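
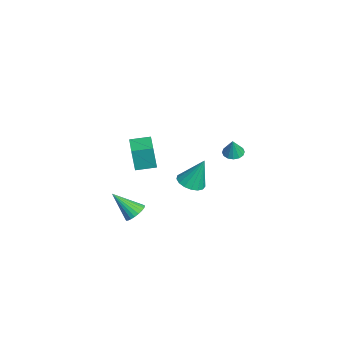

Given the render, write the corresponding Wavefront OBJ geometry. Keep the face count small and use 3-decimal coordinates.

v -4.74 -2.178 -4.273
v -4.794 -2.388 -2.627
v -4.735 -0.879 -4.107
v -4.789 -1.088 -2.461
v -3.051 -2.192 -4.219
v -3.105 -2.401 -2.573
v -3.046 -0.892 -4.053
v -3.1 -1.102 -2.407
v 4.179 -2.782 -2.826
v 4.516 -3.316 -3.191
v 3.661 -4.018 -1.494
v 4.726 -3.223 -3.023
v 4.853 -3.062 -2.825
v 4.877 -2.859 -2.626
v 4.795 -2.644 -2.459
v 4.619 -2.45 -2.347
v 4.376 -2.306 -2.308
v 4.103 -2.235 -2.348
v 3.842 -2.247 -2.461
v 3.632 -2.34 -2.629
v 3.505 -2.501 -2.827
v 3.481 -2.704 -3.025
v 3.563 -2.919 -3.193
v 3.739 -3.113 -3.305
v 3.982 -3.257 -3.344
v 4.255 -3.328 -3.304
v 0.65 0.723 -2.908
v 1.544 0.627 -2.955
v 0.83 1.477 -1.032
v 1.475 1.024 -3.108
v 1.217 1.352 -3.215
v 0.829 1.536 -3.251
v 0.4 1.534 -3.21
v 0.029 1.346 -3.099
v -0.2 1.015 -2.944
v -0.234 0.618 -2.781
v -0.066 0.245 -2.648
v 0.267 -0.019 -2.574
v 0.687 -0.112 -2.576
v 1.099 -0.014 -2.655
v 1.409 0.253 -2.792
v 0.14 3.234 -0.878
v 0.629 2.853 -1.071
v 0.52 3.126 0.298
v 0.753 3.165 -1.082
v 0.712 3.496 -1.039
v 0.518 3.757 -0.952
v 0.223 3.878 -0.845
v -0.095 3.826 -0.747
v -0.35 3.615 -0.684
v -0.473 3.303 -0.673
v -0.433 2.972 -0.717
v -0.238 2.711 -0.803
v 0.057 2.59 -0.91
v 0.375 2.642 -1.008
f 2 4 1
f 5 2 1
f 1 4 3
f 3 5 1
f 2 8 4
f 6 2 5
f 6 8 2
f 4 8 3
f 7 5 3
f 3 8 7
f 7 6 5
f 8 6 7
f 10 9 12
f 10 12 11
f 12 9 13
f 12 13 11
f 13 9 14
f 13 14 11
f 14 9 15
f 14 15 11
f 15 9 16
f 15 16 11
f 16 9 17
f 16 17 11
f 17 9 18
f 17 18 11
f 18 9 19
f 18 19 11
f 19 9 20
f 19 20 11
f 20 9 21
f 20 21 11
f 21 9 22
f 21 22 11
f 22 9 23
f 22 23 11
f 23 9 24
f 23 24 11
f 24 9 25
f 24 25 11
f 25 9 26
f 25 26 11
f 26 9 10
f 26 10 11
f 28 27 30
f 28 30 29
f 30 27 31
f 30 31 29
f 31 27 32
f 31 32 29
f 32 27 33
f 32 33 29
f 33 27 34
f 33 34 29
f 34 27 35
f 34 35 29
f 35 27 36
f 35 36 29
f 36 27 37
f 36 37 29
f 37 27 38
f 37 38 29
f 38 27 39
f 38 39 29
f 39 27 40
f 39 40 29
f 40 27 41
f 40 41 29
f 41 27 28
f 41 28 29
f 43 42 45
f 43 45 44
f 45 42 46
f 45 46 44
f 46 42 47
f 46 47 44
f 47 42 48
f 47 48 44
f 48 42 49
f 48 49 44
f 49 42 50
f 49 50 44
f 50 42 51
f 50 51 44
f 51 42 52
f 51 52 44
f 52 42 53
f 52 53 44
f 53 42 54
f 53 54 44
f 54 42 55
f 54 55 44
f 55 42 43
f 55 43 44



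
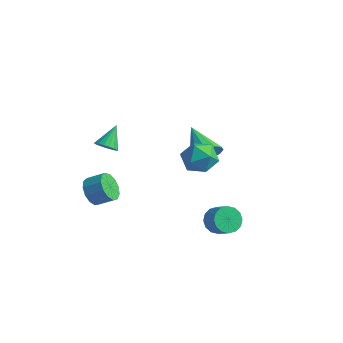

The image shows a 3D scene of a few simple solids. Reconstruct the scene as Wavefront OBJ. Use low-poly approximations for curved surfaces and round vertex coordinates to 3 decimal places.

v -3.524 -2.482 -1.169
v -2.944 -2.921 -1.682
v -2.117 -2.457 -1.145
v -2.696 -2.018 -0.631
v -3.037 -2.486 -1.914
v -2.21 -2.022 -1.377
v -3.285 -2.05 -1.909
v -2.458 -1.586 -1.372
v -3.608 -1.751 -1.669
v -2.781 -1.287 -1.132
v -3.905 -1.684 -1.27
v -3.078 -1.22 -0.733
v -4.08 -1.871 -0.839
v -3.253 -1.407 -0.302
v -4.079 -2.251 -0.513
v -3.252 -1.787 0.025
v -3.901 -2.705 -0.394
v -3.074 -2.241 0.143
v -3.604 -3.088 -0.522
v -2.777 -2.624 0.015
v -3.281 -3.279 -0.855
v -2.454 -2.815 -0.317
v -3.035 -3.216 -1.287
v -2.208 -2.752 -0.75
v 3.035 -0.424 -1.348
v 3.513 -0.405 -2.001
v 4.363 -0.617 -1.386
v 3.885 -0.636 -0.732
v 3.509 -0.01 -1.859
v 4.358 -0.223 -1.244
v 3.377 0.273 -1.579
v 4.226 0.061 -0.964
v 3.154 0.37 -1.238
v 4.003 0.158 -0.623
v 2.899 0.254 -0.925
v 3.748 0.042 -0.31
v 2.681 -0.044 -0.726
v 3.53 -0.256 -0.111
v 2.557 -0.443 -0.694
v 3.407 -0.655 -0.079
v 2.562 -0.837 -0.836
v 3.411 -1.05 -0.221
v 2.694 -1.121 -1.116
v 3.543 -1.333 -0.501
v 2.917 -1.218 -1.457
v 3.766 -1.43 -0.842
v 3.172 -1.102 -1.77
v 4.021 -1.314 -1.155
v 3.39 -0.804 -1.969
v 4.239 -1.016 -1.354
v 2.608 -0.377 4.125
v 3.152 -0.492 3.257
v 1.608 -1.628 3.663
v 2.152 -1.743 2.795
v 2.572 -1.99 3.703
v 3.19 -1.217 3.989
v 1.57 -0.903 2.931
v 2.188 -0.13 3.217
v 2.51 -0.817 2.52
v 3.13 -1.488 2.996
v 1.63 -0.632 3.924
v 2.25 -1.303 4.4
v -2.565 -2.409 2.7
v -1.961 -2.489 2.896
v -2.755 -1.391 3.7
v -1.937 -2.288 2.696
v -2.037 -2.111 2.496
v -2.242 -1.993 2.337
v -2.51 -1.957 2.25
v -2.79 -2.011 2.252
v -3.025 -2.144 2.343
v -3.169 -2.329 2.504
v -3.194 -2.53 2.704
v -3.094 -2.707 2.904
v -2.889 -2.826 3.062
v -2.62 -2.861 3.15
v -2.341 -2.807 3.148
v -2.106 -2.675 3.057
v 0.297 2.047 0.987
v 0.573 1.615 1.786
v -1.337 2.793 1.953
v 0.798 2.101 1.792
v 0.864 2.569 1.542
v 0.75 2.872 1.115
v 0.492 2.912 0.648
v 0.172 2.678 0.288
v -0.108 2.244 0.15
v -0.26 1.746 0.278
v -0.235 1.345 0.63
v -0.041 1.166 1.096
v 0.26 1.266 1.527
f 2 1 5
f 2 5 3
f 3 5 6
f 3 6 4
f 5 1 7
f 5 7 6
f 6 7 8
f 6 8 4
f 7 1 9
f 7 9 8
f 8 9 10
f 8 10 4
f 9 1 11
f 9 11 10
f 10 11 12
f 10 12 4
f 11 1 13
f 11 13 12
f 12 13 14
f 12 14 4
f 13 1 15
f 13 15 14
f 14 15 16
f 14 16 4
f 15 1 17
f 15 17 16
f 16 17 18
f 16 18 4
f 17 1 19
f 17 19 18
f 18 19 20
f 18 20 4
f 19 1 21
f 19 21 20
f 20 21 22
f 20 22 4
f 21 1 23
f 21 23 22
f 22 23 24
f 22 24 4
f 23 1 2
f 23 2 24
f 24 2 3
f 24 3 4
f 26 25 29
f 26 29 27
f 27 29 30
f 27 30 28
f 29 25 31
f 29 31 30
f 30 31 32
f 30 32 28
f 31 25 33
f 31 33 32
f 32 33 34
f 32 34 28
f 33 25 35
f 33 35 34
f 34 35 36
f 34 36 28
f 35 25 37
f 35 37 36
f 36 37 38
f 36 38 28
f 37 25 39
f 37 39 38
f 38 39 40
f 38 40 28
f 39 25 41
f 39 41 40
f 40 41 42
f 40 42 28
f 41 25 43
f 41 43 42
f 42 43 44
f 42 44 28
f 43 25 45
f 43 45 44
f 44 45 46
f 44 46 28
f 45 25 47
f 45 47 46
f 46 47 48
f 46 48 28
f 47 25 49
f 47 49 48
f 48 49 50
f 48 50 28
f 49 25 26
f 49 26 50
f 50 26 27
f 50 27 28
f 51 62 56
f 51 56 52
f 51 52 58
f 51 58 61
f 51 61 62
f 52 56 60
f 56 62 55
f 62 61 53
f 61 58 57
f 58 52 59
f 54 60 55
f 54 55 53
f 54 53 57
f 54 57 59
f 54 59 60
f 55 60 56
f 53 55 62
f 57 53 61
f 59 57 58
f 60 59 52
f 64 63 66
f 64 66 65
f 66 63 67
f 66 67 65
f 67 63 68
f 67 68 65
f 68 63 69
f 68 69 65
f 69 63 70
f 69 70 65
f 70 63 71
f 70 71 65
f 71 63 72
f 71 72 65
f 72 63 73
f 72 73 65
f 73 63 74
f 73 74 65
f 74 63 75
f 74 75 65
f 75 63 76
f 75 76 65
f 76 63 77
f 76 77 65
f 77 63 78
f 77 78 65
f 78 63 64
f 78 64 65
f 80 79 82
f 80 82 81
f 82 79 83
f 82 83 81
f 83 79 84
f 83 84 81
f 84 79 85
f 84 85 81
f 85 79 86
f 85 86 81
f 86 79 87
f 86 87 81
f 87 79 88
f 87 88 81
f 88 79 89
f 88 89 81
f 89 79 90
f 89 90 81
f 90 79 91
f 90 91 81
f 91 79 80
f 91 80 81



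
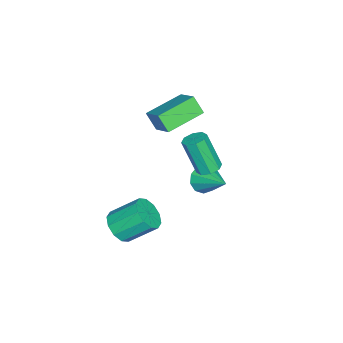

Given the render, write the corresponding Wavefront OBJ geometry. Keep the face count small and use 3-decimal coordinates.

v -1.23 -1.484 -3.263
v -0.712 -1.374 -4.016
v -0.25 -0.036 -2.377
v -1.166 -1.036 -4.065
v -1.645 -0.869 -3.808
v -1.966 -0.937 -3.343
v -2.005 -1.214 -2.848
v -1.748 -1.594 -2.511
v -1.294 -1.931 -2.462
v -0.815 -2.098 -2.719
v -0.494 -2.03 -3.184
v -0.455 -1.754 -3.679
v 3.735 -4.341 -3.626
v 4.16 -3.697 -4.247
v 3.75 -2.276 -3.055
v 3.325 -2.919 -2.434
v 3.568 -3.742 -4.397
v 3.159 -2.321 -3.205
v 3.041 -4.016 -4.252
v 2.631 -2.594 -3.06
v 2.778 -4.413 -3.869
v 2.368 -2.992 -2.676
v 2.881 -4.783 -3.392
v 2.471 -3.362 -2.2
v 3.31 -4.984 -3.005
v 2.9 -3.563 -1.813
v 3.901 -4.939 -2.855
v 3.492 -3.518 -1.663
v 4.429 -4.666 -3
v 4.019 -3.244 -1.808
v 4.692 -4.268 -3.384
v 4.282 -2.847 -2.191
v 4.589 -3.898 -3.86
v 4.179 -2.477 -2.668
v -1.182 -2.235 2.166
v -1.386 -2.845 3.095
v -0.263 -1.263 3.006
v -0.467 -1.872 3.936
v 0.547 -3.488 1.724
v 0.343 -4.097 2.654
v 1.466 -2.515 2.565
v 1.262 -3.125 3.494
v 2.952 0.075 1.769
v 3.266 -0.467 1.562
v 3.102 -1.298 3.483
v 2.788 -0.755 3.691
v 3.583 -0.116 1.74
v 3.419 -0.947 3.662
v 3.53 0.346 1.936
v 3.366 -0.484 3.857
v 3.139 0.65 2.034
v 2.975 -0.18 3.955
v 2.638 0.618 1.977
v 2.474 -0.213 3.898
v 2.321 0.267 1.798
v 2.157 -0.564 3.72
v 2.374 -0.196 1.603
v 2.21 -1.026 3.524
v 2.765 -0.5 1.505
v 2.601 -1.33 3.426
f 2 1 4
f 2 4 3
f 4 1 5
f 4 5 3
f 5 1 6
f 5 6 3
f 6 1 7
f 6 7 3
f 7 1 8
f 7 8 3
f 8 1 9
f 8 9 3
f 9 1 10
f 9 10 3
f 10 1 11
f 10 11 3
f 11 1 12
f 11 12 3
f 12 1 2
f 12 2 3
f 14 13 17
f 14 17 15
f 15 17 18
f 15 18 16
f 17 13 19
f 17 19 18
f 18 19 20
f 18 20 16
f 19 13 21
f 19 21 20
f 20 21 22
f 20 22 16
f 21 13 23
f 21 23 22
f 22 23 24
f 22 24 16
f 23 13 25
f 23 25 24
f 24 25 26
f 24 26 16
f 25 13 27
f 25 27 26
f 26 27 28
f 26 28 16
f 27 13 29
f 27 29 28
f 28 29 30
f 28 30 16
f 29 13 31
f 29 31 30
f 30 31 32
f 30 32 16
f 31 13 33
f 31 33 32
f 32 33 34
f 32 34 16
f 33 13 14
f 33 14 34
f 34 14 15
f 34 15 16
f 36 38 35
f 39 36 35
f 35 38 37
f 37 39 35
f 36 42 38
f 40 36 39
f 40 42 36
f 38 42 37
f 41 39 37
f 37 42 41
f 41 40 39
f 42 40 41
f 44 43 47
f 44 47 45
f 45 47 48
f 45 48 46
f 47 43 49
f 47 49 48
f 48 49 50
f 48 50 46
f 49 43 51
f 49 51 50
f 50 51 52
f 50 52 46
f 51 43 53
f 51 53 52
f 52 53 54
f 52 54 46
f 53 43 55
f 53 55 54
f 54 55 56
f 54 56 46
f 55 43 57
f 55 57 56
f 56 57 58
f 56 58 46
f 57 43 59
f 57 59 58
f 58 59 60
f 58 60 46
f 59 43 44
f 59 44 60
f 60 44 45
f 60 45 46



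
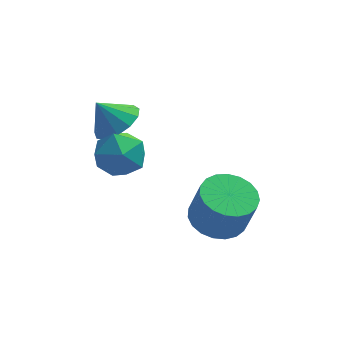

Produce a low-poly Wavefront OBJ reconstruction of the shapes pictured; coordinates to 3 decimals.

v 0.829 -0.375 0.359
v 1.448 -1.085 0.053
v 1.829 -1.375 1.496
v 1.211 -0.665 1.801
v 1.692 -0.754 0.055
v 2.073 -1.043 1.498
v 1.787 -0.357 0.109
v 2.168 -0.646 1.552
v 1.717 0.037 0.207
v 2.098 -0.253 1.65
v 1.493 0.359 0.331
v 1.874 0.07 1.773
v 1.154 0.554 0.459
v 1.535 0.265 1.902
v 0.759 0.589 0.571
v 1.14 0.3 2.013
v 0.377 0.457 0.645
v 0.758 0.168 2.088
v 0.072 0.181 0.67
v 0.453 -0.108 2.113
v -0.101 -0.191 0.641
v 0.28 -0.481 2.084
v -0.114 -0.595 0.564
v 0.267 -0.885 2.006
v 0.037 -0.961 0.45
v 0.418 -1.251 1.893
v 0.324 -1.226 0.321
v 0.706 -1.515 1.764
v 0.699 -1.344 0.199
v 1.08 -1.633 1.642
v 1.097 -1.294 0.104
v 1.478 -1.583 1.547
v -3.067 0.412 2.174
v -2.475 1.216 2.187
v -2.185 -0.256 3.353
v -1.593 0.548 3.366
v -2.536 0.617 3.687
v -3.081 1.03 2.959
v -1.579 -0.07 2.581
v -2.124 0.343 1.853
v -1.555 0.918 2.439
v -2.147 1.343 3.122
v -2.513 -0.383 2.418
v -3.105 0.042 3.101
v -2.475 1.518 3.503
v -1.771 1.262 4.02
v -3.145 1.562 4.437
v -1.76 1.775 4.004
v -1.976 2.206 3.828
v -2.35 2.418 3.55
v -2.765 2.345 3.256
v -3.087 2.009 3.041
v -3.215 1.517 2.973
v -3.108 1.026 3.073
v -2.801 0.69 3.309
v -2.39 0.618 3.607
v -2.006 0.831 3.872
f 2 1 5
f 2 5 3
f 3 5 6
f 3 6 4
f 5 1 7
f 5 7 6
f 6 7 8
f 6 8 4
f 7 1 9
f 7 9 8
f 8 9 10
f 8 10 4
f 9 1 11
f 9 11 10
f 10 11 12
f 10 12 4
f 11 1 13
f 11 13 12
f 12 13 14
f 12 14 4
f 13 1 15
f 13 15 14
f 14 15 16
f 14 16 4
f 15 1 17
f 15 17 16
f 16 17 18
f 16 18 4
f 17 1 19
f 17 19 18
f 18 19 20
f 18 20 4
f 19 1 21
f 19 21 20
f 20 21 22
f 20 22 4
f 21 1 23
f 21 23 22
f 22 23 24
f 22 24 4
f 23 1 25
f 23 25 24
f 24 25 26
f 24 26 4
f 25 1 27
f 25 27 26
f 26 27 28
f 26 28 4
f 27 1 29
f 27 29 28
f 28 29 30
f 28 30 4
f 29 1 31
f 29 31 30
f 30 31 32
f 30 32 4
f 31 1 2
f 31 2 32
f 32 2 3
f 32 3 4
f 33 44 38
f 33 38 34
f 33 34 40
f 33 40 43
f 33 43 44
f 34 38 42
f 38 44 37
f 44 43 35
f 43 40 39
f 40 34 41
f 36 42 37
f 36 37 35
f 36 35 39
f 36 39 41
f 36 41 42
f 37 42 38
f 35 37 44
f 39 35 43
f 41 39 40
f 42 41 34
f 46 45 48
f 46 48 47
f 48 45 49
f 48 49 47
f 49 45 50
f 49 50 47
f 50 45 51
f 50 51 47
f 51 45 52
f 51 52 47
f 52 45 53
f 52 53 47
f 53 45 54
f 53 54 47
f 54 45 55
f 54 55 47
f 55 45 56
f 55 56 47
f 56 45 57
f 56 57 47
f 57 45 46
f 57 46 47



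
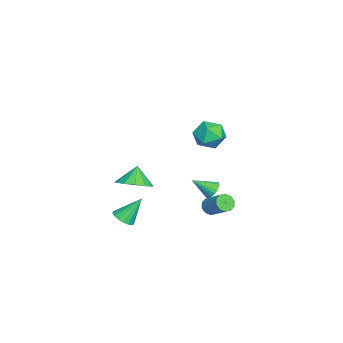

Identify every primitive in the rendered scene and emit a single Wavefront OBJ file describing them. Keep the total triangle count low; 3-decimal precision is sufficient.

v 0.588 -4.302 -4.483
v 1.181 -4.472 -4.197
v 0.212 -3.378 -3.157
v 1.25 -4.202 -4.365
v 1.168 -3.955 -4.56
v 0.953 -3.787 -4.738
v 0.654 -3.738 -4.857
v 0.34 -3.817 -4.891
v 0.083 -4.008 -4.831
v -0.058 -4.266 -4.692
v -0.051 -4.532 -4.505
v 0.102 -4.745 -4.313
v 0.367 -4.857 -4.16
v 0.682 -4.842 -4.081
v 0.976 -4.703 -4.094
v -2.626 -0 -4.058
v -2.035 0.045 -4.151
v -2.414 -1.08 -3.242
v -2.067 0.19 -3.951
v -2.196 0.303 -3.769
v -2.399 0.363 -3.637
v -2.642 0.36 -3.579
v -2.882 0.294 -3.603
v -3.077 0.178 -3.706
v -3.194 0.031 -3.87
v -3.213 -0.121 -4.066
v -3.131 -0.253 -4.261
v -2.961 -0.341 -4.421
v -2.733 -0.37 -4.519
v -2.487 -0.335 -4.537
v -2.264 -0.242 -4.472
v -2.104 -0.108 -4.335
v 2.348 0.615 2.213
v 2.818 0.077 2.817
v 1.102 0.483 3.063
v 1.572 -0.055 3.667
v 1.777 0.855 3.594
v 2.547 0.936 3.069
v 1.373 -0.376 2.811
v 2.143 -0.295 2.286
v 2.215 -0.536 3.187
v 2.465 0.225 3.671
v 1.455 0.335 2.209
v 1.705 1.096 2.693
v 2.436 0.428 -1.987
v 2.819 0.471 -2.38
v 3.586 1.275 -1.546
v 3.204 1.232 -1.153
v 2.597 0.725 -2.421
v 3.364 1.529 -1.587
v 2.314 0.866 -2.297
v 3.081 1.67 -1.462
v 2.077 0.839 -2.054
v 2.845 1.644 -1.219
v 1.978 0.656 -1.785
v 2.746 1.46 -0.951
v 2.054 0.385 -1.594
v 2.821 1.189 -0.76
v 2.276 0.131 -1.553
v 3.043 0.935 -0.719
v 2.559 -0.01 -1.678
v 3.326 0.794 -0.843
v 2.795 0.016 -1.921
v 3.563 0.821 -1.086
v 2.894 0.2 -2.189
v 3.662 1.004 -1.355
v 1.841 -3.524 -1.05
v 2.5 -2.852 -0.712
v 1.239 -3.436 -0.05
v 2.099 -2.56 -0.979
v 1.616 -2.574 -1.268
v 1.204 -2.89 -1.489
v 0.995 -3.407 -1.57
v 1.054 -3.961 -1.485
v 1.363 -4.376 -1.263
v 1.824 -4.521 -0.973
v 2.29 -4.349 -0.707
v 2.614 -3.915 -0.55
v 2.692 -3.357 -0.552
f 2 1 4
f 2 4 3
f 4 1 5
f 4 5 3
f 5 1 6
f 5 6 3
f 6 1 7
f 6 7 3
f 7 1 8
f 7 8 3
f 8 1 9
f 8 9 3
f 9 1 10
f 9 10 3
f 10 1 11
f 10 11 3
f 11 1 12
f 11 12 3
f 12 1 13
f 12 13 3
f 13 1 14
f 13 14 3
f 14 1 15
f 14 15 3
f 15 1 2
f 15 2 3
f 17 16 19
f 17 19 18
f 19 16 20
f 19 20 18
f 20 16 21
f 20 21 18
f 21 16 22
f 21 22 18
f 22 16 23
f 22 23 18
f 23 16 24
f 23 24 18
f 24 16 25
f 24 25 18
f 25 16 26
f 25 26 18
f 26 16 27
f 26 27 18
f 27 16 28
f 27 28 18
f 28 16 29
f 28 29 18
f 29 16 30
f 29 30 18
f 30 16 31
f 30 31 18
f 31 16 32
f 31 32 18
f 32 16 17
f 32 17 18
f 33 44 38
f 33 38 34
f 33 34 40
f 33 40 43
f 33 43 44
f 34 38 42
f 38 44 37
f 44 43 35
f 43 40 39
f 40 34 41
f 36 42 37
f 36 37 35
f 36 35 39
f 36 39 41
f 36 41 42
f 37 42 38
f 35 37 44
f 39 35 43
f 41 39 40
f 42 41 34
f 46 45 49
f 46 49 47
f 47 49 50
f 47 50 48
f 49 45 51
f 49 51 50
f 50 51 52
f 50 52 48
f 51 45 53
f 51 53 52
f 52 53 54
f 52 54 48
f 53 45 55
f 53 55 54
f 54 55 56
f 54 56 48
f 55 45 57
f 55 57 56
f 56 57 58
f 56 58 48
f 57 45 59
f 57 59 58
f 58 59 60
f 58 60 48
f 59 45 61
f 59 61 60
f 60 61 62
f 60 62 48
f 61 45 63
f 61 63 62
f 62 63 64
f 62 64 48
f 63 45 65
f 63 65 64
f 64 65 66
f 64 66 48
f 65 45 46
f 65 46 66
f 66 46 47
f 66 47 48
f 68 67 70
f 68 70 69
f 70 67 71
f 70 71 69
f 71 67 72
f 71 72 69
f 72 67 73
f 72 73 69
f 73 67 74
f 73 74 69
f 74 67 75
f 74 75 69
f 75 67 76
f 75 76 69
f 76 67 77
f 76 77 69
f 77 67 78
f 77 78 69
f 78 67 79
f 78 79 69
f 79 67 68
f 79 68 69



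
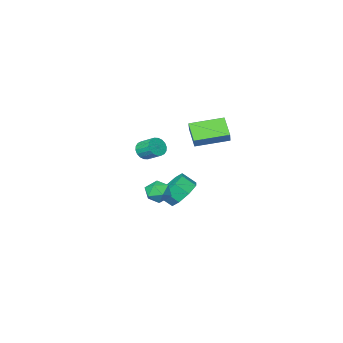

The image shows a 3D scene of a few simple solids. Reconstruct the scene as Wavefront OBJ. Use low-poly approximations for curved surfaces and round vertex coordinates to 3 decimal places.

v 0.142 0.083 -1.378
v 0.828 0.287 -1.023
v 0.452 -1.167 -1.257
v 1.138 -0.963 -0.902
v 0.443 -0.843 -0.527
v 0.252 -0.071 -0.601
v 1.028 -0.809 -1.679
v 0.837 -0.037 -1.753
v 1.376 -0.264 -1.209
v 1.014 -0.285 -0.497
v 0.266 -0.595 -1.783
v -0.096 -0.616 -1.071
v -1.767 2.639 3.154
v -2.079 1.698 3.98
v -1.419 3.089 3.798
v -1.73 2.148 4.624
v -0.11 1.812 2.836
v -0.421 0.871 3.662
v 0.239 2.262 3.48
v -0.073 1.321 4.306
v 1.719 -0.054 2.319
v 2.183 -0.157 2.701
v 1.945 0.711 3.223
v 1.481 0.814 2.841
v 2.298 -0.007 2.505
v 2.06 0.86 3.028
v 2.298 0.133 2.273
v 2.06 1 2.795
v 2.183 0.236 2.049
v 1.946 1.103 2.571
v 1.977 0.281 1.879
v 1.739 1.149 2.401
v 1.719 0.261 1.796
v 1.481 1.128 2.318
v 1.461 0.178 1.817
v 1.224 1.045 2.339
v 1.255 0.049 1.937
v 1.017 0.917 2.459
v 1.14 -0.1 2.132
v 0.902 0.767 2.655
v 1.14 -0.24 2.365
v 0.902 0.627 2.887
v 1.254 -0.343 2.589
v 1.017 0.524 3.111
v 1.461 -0.389 2.759
v 1.223 0.479 3.281
v 1.719 -0.368 2.842
v 1.481 0.499 3.364
v 1.976 -0.285 2.821
v 1.739 0.582 3.343
v -2.941 -3.257 -3.424
v -2.095 -3.18 -4.074
v -1.532 -3.727 -3.406
v -2.379 -3.803 -2.756
v -2.134 -2.564 -3.536
v -1.571 -3.11 -2.869
v -2.645 -2.353 -2.933
v -2.083 -2.9 -2.265
v -3.331 -2.672 -2.617
v -2.768 -3.218 -1.949
v -3.788 -3.333 -2.774
v -3.225 -3.88 -2.106
v -3.749 -3.95 -3.311
v -3.186 -4.496 -2.644
v -3.237 -4.16 -3.915
v -2.675 -4.707 -3.247
v -2.552 -3.842 -4.231
v -1.989 -4.388 -3.563
f 1 12 6
f 1 6 2
f 1 2 8
f 1 8 11
f 1 11 12
f 2 6 10
f 6 12 5
f 12 11 3
f 11 8 7
f 8 2 9
f 4 10 5
f 4 5 3
f 4 3 7
f 4 7 9
f 4 9 10
f 5 10 6
f 3 5 12
f 7 3 11
f 9 7 8
f 10 9 2
f 14 16 13
f 17 14 13
f 13 16 15
f 15 17 13
f 14 20 16
f 18 14 17
f 18 20 14
f 16 20 15
f 19 17 15
f 15 20 19
f 19 18 17
f 20 18 19
f 22 21 25
f 22 25 23
f 23 25 26
f 23 26 24
f 25 21 27
f 25 27 26
f 26 27 28
f 26 28 24
f 27 21 29
f 27 29 28
f 28 29 30
f 28 30 24
f 29 21 31
f 29 31 30
f 30 31 32
f 30 32 24
f 31 21 33
f 31 33 32
f 32 33 34
f 32 34 24
f 33 21 35
f 33 35 34
f 34 35 36
f 34 36 24
f 35 21 37
f 35 37 36
f 36 37 38
f 36 38 24
f 37 21 39
f 37 39 38
f 38 39 40
f 38 40 24
f 39 21 41
f 39 41 40
f 40 41 42
f 40 42 24
f 41 21 43
f 41 43 42
f 42 43 44
f 42 44 24
f 43 21 45
f 43 45 44
f 44 45 46
f 44 46 24
f 45 21 47
f 45 47 46
f 46 47 48
f 46 48 24
f 47 21 49
f 47 49 48
f 48 49 50
f 48 50 24
f 49 21 22
f 49 22 50
f 50 22 23
f 50 23 24
f 52 51 55
f 52 55 53
f 53 55 56
f 53 56 54
f 55 51 57
f 55 57 56
f 56 57 58
f 56 58 54
f 57 51 59
f 57 59 58
f 58 59 60
f 58 60 54
f 59 51 61
f 59 61 60
f 60 61 62
f 60 62 54
f 61 51 63
f 61 63 62
f 62 63 64
f 62 64 54
f 63 51 65
f 63 65 64
f 64 65 66
f 64 66 54
f 65 51 67
f 65 67 66
f 66 67 68
f 66 68 54
f 67 51 52
f 67 52 68
f 68 52 53
f 68 53 54



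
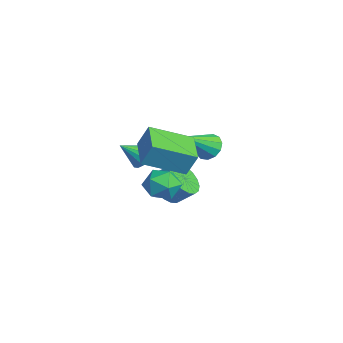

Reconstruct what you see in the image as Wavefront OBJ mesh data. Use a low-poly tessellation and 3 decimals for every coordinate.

v 1.316 -2.311 0.886
v 2.206 -2.66 0.838
v 1.034 -3.2 2.122
v 1.924 -3.549 2.074
v 1.78 -2.637 2.327
v 1.955 -2.088 1.563
v 1.285 -3.772 1.397
v 1.46 -3.223 0.633
v 2.187 -3.563 1.154
v 2.493 -2.862 1.728
v 0.747 -2.998 1.232
v 1.053 -2.297 1.806
v -2.012 0.151 1.505
v -1.604 0.679 1.909
v -1.308 -1.331 2.735
v -1.998 0.653 2.102
v -2.396 0.467 2.106
v -2.672 0.18 1.919
v -2.739 -0.115 1.601
v -2.574 -0.326 1.252
v -2.231 -0.386 0.984
v -1.819 -0.275 0.881
v -1.467 -0.029 0.977
v -1.289 0.274 1.24
v -1.34 0.538 1.587
v 1.15 -3.912 3.926
v 1.394 -3.458 5.043
v 1.306 -1.947 3.093
v 1.551 -1.493 4.21
v 2.889 -4.167 3.65
v 3.134 -3.713 4.767
v 3.046 -2.202 2.817
v 3.29 -1.748 3.934
v -3.295 -1.545 -1.705
v -2.342 -1.889 -1.892
v -1.913 -1.12 -1.123
v -2.865 -0.775 -0.935
v -2.392 -1.553 -2.2
v -1.962 -0.784 -1.431
v -2.62 -1.216 -2.41
v -2.191 -0.446 -1.641
v -2.982 -0.943 -2.48
v -2.553 -0.174 -1.711
v -3.406 -0.79 -2.397
v -2.976 -0.021 -1.627
v -3.808 -0.786 -2.177
v -3.378 -0.017 -1.407
v -4.108 -0.933 -1.863
v -3.678 -0.163 -1.093
v -4.247 -1.2 -1.517
v -3.818 -0.431 -0.748
v -4.198 -1.536 -1.209
v -3.768 -0.767 -0.44
v -3.969 -1.874 -0.999
v -3.54 -1.104 -0.23
v -3.607 -2.146 -0.929
v -3.178 -1.377 -0.16
v -3.184 -2.299 -1.013
v -2.754 -1.53 -0.243
v -2.782 -2.303 -1.233
v -2.352 -1.534 -0.463
v -2.482 -2.157 -1.547
v -2.052 -1.387 -0.777
v -1.033 -3.171 1.835
v -0.547 -3.507 1.423
v -1.027 -4.229 2.705
v -0.346 -3.307 1.665
v -0.33 -3.07 1.953
v -0.502 -2.861 2.208
v -0.816 -2.734 2.364
v -1.188 -2.725 2.378
v -1.519 -2.835 2.246
v -1.719 -3.035 2.004
v -1.736 -3.272 1.716
v -1.564 -3.482 1.461
v -1.25 -3.608 1.305
v -0.877 -3.618 1.291
f 1 12 6
f 1 6 2
f 1 2 8
f 1 8 11
f 1 11 12
f 2 6 10
f 6 12 5
f 12 11 3
f 11 8 7
f 8 2 9
f 4 10 5
f 4 5 3
f 4 3 7
f 4 7 9
f 4 9 10
f 5 10 6
f 3 5 12
f 7 3 11
f 9 7 8
f 10 9 2
f 14 13 16
f 14 16 15
f 16 13 17
f 16 17 15
f 17 13 18
f 17 18 15
f 18 13 19
f 18 19 15
f 19 13 20
f 19 20 15
f 20 13 21
f 20 21 15
f 21 13 22
f 21 22 15
f 22 13 23
f 22 23 15
f 23 13 24
f 23 24 15
f 24 13 25
f 24 25 15
f 25 13 14
f 25 14 15
f 27 29 26
f 30 27 26
f 26 29 28
f 28 30 26
f 27 33 29
f 31 27 30
f 31 33 27
f 29 33 28
f 32 30 28
f 28 33 32
f 32 31 30
f 33 31 32
f 35 34 38
f 35 38 36
f 36 38 39
f 36 39 37
f 38 34 40
f 38 40 39
f 39 40 41
f 39 41 37
f 40 34 42
f 40 42 41
f 41 42 43
f 41 43 37
f 42 34 44
f 42 44 43
f 43 44 45
f 43 45 37
f 44 34 46
f 44 46 45
f 45 46 47
f 45 47 37
f 46 34 48
f 46 48 47
f 47 48 49
f 47 49 37
f 48 34 50
f 48 50 49
f 49 50 51
f 49 51 37
f 50 34 52
f 50 52 51
f 51 52 53
f 51 53 37
f 52 34 54
f 52 54 53
f 53 54 55
f 53 55 37
f 54 34 56
f 54 56 55
f 55 56 57
f 55 57 37
f 56 34 58
f 56 58 57
f 57 58 59
f 57 59 37
f 58 34 60
f 58 60 59
f 59 60 61
f 59 61 37
f 60 34 62
f 60 62 61
f 61 62 63
f 61 63 37
f 62 34 35
f 62 35 63
f 63 35 36
f 63 36 37
f 65 64 67
f 65 67 66
f 67 64 68
f 67 68 66
f 68 64 69
f 68 69 66
f 69 64 70
f 69 70 66
f 70 64 71
f 70 71 66
f 71 64 72
f 71 72 66
f 72 64 73
f 72 73 66
f 73 64 74
f 73 74 66
f 74 64 75
f 74 75 66
f 75 64 76
f 75 76 66
f 76 64 77
f 76 77 66
f 77 64 65
f 77 65 66



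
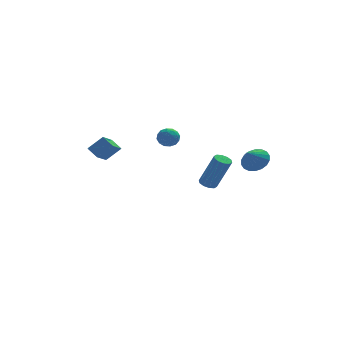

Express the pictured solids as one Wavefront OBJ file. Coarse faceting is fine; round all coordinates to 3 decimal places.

v 3.695 -3.207 3.226
v 4.125 -2.8 3.836
v 3.085 -3.773 4.034
v 3.83 -2.571 3.773
v 3.509 -2.468 3.602
v 3.225 -2.512 3.356
v 3.033 -2.693 3.085
v 2.973 -2.976 2.842
v 3.056 -3.305 2.674
v 3.266 -3.615 2.616
v 3.56 -3.844 2.679
v 3.882 -3.947 2.85
v 4.166 -3.903 3.095
v 4.357 -3.722 3.367
v 4.418 -3.438 3.61
v 4.335 -3.109 3.778
v 1.864 0.66 -0.006
v 2.362 0.837 -0.159
v 3.134 0.397 1.854
v 2.636 0.22 2.006
v 2.19 1.102 -0.035
v 2.962 0.662 1.978
v 1.893 1.199 0.101
v 2.665 0.759 2.113
v 1.585 1.09 0.195
v 2.358 0.649 2.207
v 1.384 0.816 0.212
v 2.156 0.376 2.225
v 1.366 0.483 0.146
v 2.138 0.043 2.159
v 1.538 0.218 0.022
v 2.31 -0.222 2.035
v 1.835 0.121 -0.113
v 2.607 -0.319 1.899
v 2.142 0.231 -0.207
v 2.915 -0.21 1.805
v 2.344 0.504 -0.225
v 3.116 0.064 1.788
v -0.88 1.229 3.79
v -0.327 1.54 4.071
v -0.233 0.82 2.969
v 0.32 1.131 3.25
v 0.022 0.595 3.574
v -0.379 0.848 4.082
v -0.181 1.512 2.958
v -0.582 1.765 3.466
v 0.105 1.715 3.557
v 0.23 1.149 3.938
v -0.79 1.211 3.102
v -0.665 0.645 3.483
v -0.661 1.42 4.003
v 0.101 0.94 3.037
v -0.075 0.625 3.228
v 0.25 0.808 3.393
v -0.691 1.013 4.009
v -0.366 1.197 4.174
v -0.161 0.641 3.882
v -0.194 1.163 2.866
v 0.131 1.347 3.031
v -0.81 1.552 3.647
v -0.485 1.735 3.812
v -0.399 1.719 3.158
v -0.082 1.706 3.866
v 0.299 1.466 3.383
v 0.004 1.69 3.211
v -0.231 1.838 3.51
v -0.008 1.373 4.09
v 0.373 1.133 3.607
v 0.197 0.818 3.798
v -0.038 0.967 4.096
v 0.246 1.476 3.787
v -0.933 1.227 3.433
v -0.552 0.987 2.95
v -0.522 1.393 2.944
v -0.757 1.542 3.242
v -0.859 0.894 3.657
v -0.478 0.654 3.174
v -0.329 0.522 3.53
v -0.564 0.67 3.829
v -0.806 0.884 3.253
v -4.306 0.913 2.377
v -4.762 1.478 2.856
v -3.664 2.015 1.688
v -4.12 2.581 2.167
v -3.44 0.919 3.193
v -3.896 1.485 3.672
v -2.798 2.022 2.504
v -3.254 2.587 2.983
f 2 1 4
f 2 4 3
f 4 1 5
f 4 5 3
f 5 1 6
f 5 6 3
f 6 1 7
f 6 7 3
f 7 1 8
f 7 8 3
f 8 1 9
f 8 9 3
f 9 1 10
f 9 10 3
f 10 1 11
f 10 11 3
f 11 1 12
f 11 12 3
f 12 1 13
f 12 13 3
f 13 1 14
f 13 14 3
f 14 1 15
f 14 15 3
f 15 1 16
f 15 16 3
f 16 1 2
f 16 2 3
f 18 17 21
f 18 21 19
f 19 21 22
f 19 22 20
f 21 17 23
f 21 23 22
f 22 23 24
f 22 24 20
f 23 17 25
f 23 25 24
f 24 25 26
f 24 26 20
f 25 17 27
f 25 27 26
f 26 27 28
f 26 28 20
f 27 17 29
f 27 29 28
f 28 29 30
f 28 30 20
f 29 17 31
f 29 31 30
f 30 31 32
f 30 32 20
f 31 17 33
f 31 33 32
f 32 33 34
f 32 34 20
f 33 17 35
f 33 35 34
f 34 35 36
f 34 36 20
f 35 17 37
f 35 37 36
f 36 37 38
f 36 38 20
f 37 17 18
f 37 18 38
f 38 18 19
f 38 19 20
f 39 76 55
f 76 50 79
f 55 79 44
f 76 79 55
f 39 55 51
f 55 44 56
f 51 56 40
f 55 56 51
f 39 51 60
f 51 40 61
f 60 61 46
f 51 61 60
f 39 60 72
f 60 46 75
f 72 75 49
f 60 75 72
f 39 72 76
f 72 49 80
f 76 80 50
f 72 80 76
f 40 56 67
f 56 44 70
f 67 70 48
f 56 70 67
f 44 79 57
f 79 50 78
f 57 78 43
f 79 78 57
f 50 80 77
f 80 49 73
f 77 73 41
f 80 73 77
f 49 75 74
f 75 46 62
f 74 62 45
f 75 62 74
f 46 61 66
f 61 40 63
f 66 63 47
f 61 63 66
f 42 68 54
f 68 48 69
f 54 69 43
f 68 69 54
f 42 54 52
f 54 43 53
f 52 53 41
f 54 53 52
f 42 52 59
f 52 41 58
f 59 58 45
f 52 58 59
f 42 59 64
f 59 45 65
f 64 65 47
f 59 65 64
f 42 64 68
f 64 47 71
f 68 71 48
f 64 71 68
f 43 69 57
f 69 48 70
f 57 70 44
f 69 70 57
f 41 53 77
f 53 43 78
f 77 78 50
f 53 78 77
f 45 58 74
f 58 41 73
f 74 73 49
f 58 73 74
f 47 65 66
f 65 45 62
f 66 62 46
f 65 62 66
f 48 71 67
f 71 47 63
f 67 63 40
f 71 63 67
f 82 84 81
f 85 82 81
f 81 84 83
f 83 85 81
f 82 88 84
f 86 82 85
f 86 88 82
f 84 88 83
f 87 85 83
f 83 88 87
f 87 86 85
f 88 86 87



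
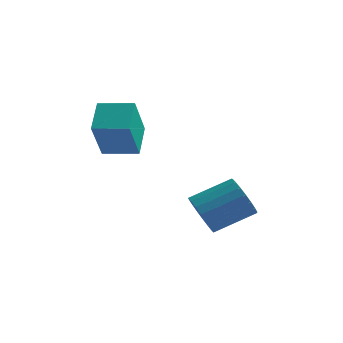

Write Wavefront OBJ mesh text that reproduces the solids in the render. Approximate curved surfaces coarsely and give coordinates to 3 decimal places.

v 3.127 -1.342 -2.693
v 3.738 -1.74 -3.255
v 5.083 -0.816 -2.449
v 4.473 -0.418 -1.887
v 3.641 -1.427 -3.452
v 4.986 -0.503 -2.646
v 3.455 -1.099 -3.518
v 4.8 -0.175 -2.712
v 3.213 -0.813 -3.441
v 4.558 0.111 -2.635
v 2.955 -0.618 -3.235
v 4.301 0.305 -2.429
v 2.728 -0.549 -2.935
v 4.073 0.375 -2.129
v 2.57 -0.617 -2.593
v 3.915 0.307 -1.787
v 2.508 -0.81 -2.269
v 3.853 0.114 -1.463
v 2.553 -1.095 -2.018
v 3.898 -0.171 -1.212
v 2.698 -1.423 -1.884
v 4.043 -0.499 -1.077
v 2.917 -1.737 -1.889
v 4.262 -0.813 -1.083
v 3.172 -1.982 -2.034
v 4.517 -1.058 -1.228
v 3.42 -2.117 -2.293
v 4.765 -1.193 -1.486
v 3.617 -2.118 -2.62
v 4.962 -1.194 -1.814
v 3.729 -1.984 -2.961
v 5.074 -1.061 -2.155
v -0.718 -1.272 -0.164
v -0.667 -2.372 1.494
v -0.972 -0.069 0.642
v -0.92 -1.169 2.3
v 0.66 -1.051 -0.06
v 0.712 -2.151 1.598
v 0.407 0.152 0.746
v 0.458 -0.948 2.404
f 2 1 5
f 2 5 3
f 3 5 6
f 3 6 4
f 5 1 7
f 5 7 6
f 6 7 8
f 6 8 4
f 7 1 9
f 7 9 8
f 8 9 10
f 8 10 4
f 9 1 11
f 9 11 10
f 10 11 12
f 10 12 4
f 11 1 13
f 11 13 12
f 12 13 14
f 12 14 4
f 13 1 15
f 13 15 14
f 14 15 16
f 14 16 4
f 15 1 17
f 15 17 16
f 16 17 18
f 16 18 4
f 17 1 19
f 17 19 18
f 18 19 20
f 18 20 4
f 19 1 21
f 19 21 20
f 20 21 22
f 20 22 4
f 21 1 23
f 21 23 22
f 22 23 24
f 22 24 4
f 23 1 25
f 23 25 24
f 24 25 26
f 24 26 4
f 25 1 27
f 25 27 26
f 26 27 28
f 26 28 4
f 27 1 29
f 27 29 28
f 28 29 30
f 28 30 4
f 29 1 31
f 29 31 30
f 30 31 32
f 30 32 4
f 31 1 2
f 31 2 32
f 32 2 3
f 32 3 4
f 34 36 33
f 37 34 33
f 33 36 35
f 35 37 33
f 34 40 36
f 38 34 37
f 38 40 34
f 36 40 35
f 39 37 35
f 35 40 39
f 39 38 37
f 40 38 39



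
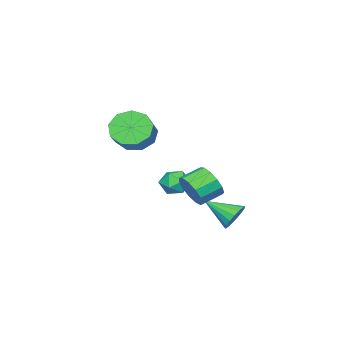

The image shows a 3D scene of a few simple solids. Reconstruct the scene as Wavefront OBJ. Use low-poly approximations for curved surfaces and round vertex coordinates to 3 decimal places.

v -2.561 -2.112 -1.062
v -2 -2.53 -1.427
v -3.42 -3.01 -1.353
v -2.859 -3.428 -1.718
v -2.845 -3.349 -0.933
v -2.315 -2.794 -0.753
v -3.105 -2.746 -2.027
v -2.575 -2.191 -1.847
v -2.337 -2.922 -2.023
v -2.176 -3.295 -1.347
v -3.244 -2.245 -1.433
v -3.083 -2.618 -0.757
v -0.477 -0.083 -0.565
v -0.012 0.191 0.155
v -0.957 0.617 0.604
v -1.423 0.343 -0.115
v 0.002 0.573 -0.178
v -0.943 0.999 0.271
v -0.136 0.747 -0.634
v -1.081 1.173 -0.185
v -0.383 0.657 -1.068
v -1.328 1.083 -0.619
v -0.659 0.332 -1.342
v -1.605 0.759 -0.893
v -0.878 -0.124 -1.369
v -1.824 0.302 -0.92
v -0.97 -0.568 -1.141
v -1.915 -0.142 -0.692
v -0.905 -0.857 -0.73
v -1.85 -0.431 -0.281
v -0.704 -0.901 -0.266
v -1.65 -0.475 0.183
v -0.432 -0.685 0.103
v -1.377 -0.259 0.552
v -0.174 -0.278 0.26
v -1.119 0.148 0.709
v -1.959 1.214 -2.289
v -1.678 0.932 -2.936
v -1.561 -0.174 -1.511
v -1.394 1.099 -2.783
v -1.239 1.293 -2.517
v -1.249 1.468 -2.199
v -1.422 1.586 -1.901
v -1.718 1.618 -1.692
v -2.069 1.557 -1.62
v -2.396 1.418 -1.701
v -2.622 1.232 -1.917
v -2.696 1.042 -2.218
v -2.602 0.891 -2.535
v -2.36 0.814 -2.796
v -2.027 0.829 -2.941
v 0.79 -2.099 2.759
v 1.451 -2.672 2.317
v 2.431 -2.115 3.06
v 1.77 -1.541 3.501
v 1.382 -2.099 1.978
v 2.362 -1.541 2.72
v 1.036 -1.525 2.003
v 2.016 -0.968 2.746
v 0.575 -1.22 2.382
v 1.555 -0.662 3.125
v 0.215 -1.326 2.938
v 1.195 -0.768 3.68
v 0.124 -1.793 3.409
v 1.103 -1.236 4.152
v 0.344 -2.404 3.576
v 1.324 -1.847 4.319
v 0.773 -2.872 3.361
v 1.753 -2.314 4.104
v 1.21 -2.978 2.864
v 2.19 -2.42 3.606
f 1 12 6
f 1 6 2
f 1 2 8
f 1 8 11
f 1 11 12
f 2 6 10
f 6 12 5
f 12 11 3
f 11 8 7
f 8 2 9
f 4 10 5
f 4 5 3
f 4 3 7
f 4 7 9
f 4 9 10
f 5 10 6
f 3 5 12
f 7 3 11
f 9 7 8
f 10 9 2
f 14 13 17
f 14 17 15
f 15 17 18
f 15 18 16
f 17 13 19
f 17 19 18
f 18 19 20
f 18 20 16
f 19 13 21
f 19 21 20
f 20 21 22
f 20 22 16
f 21 13 23
f 21 23 22
f 22 23 24
f 22 24 16
f 23 13 25
f 23 25 24
f 24 25 26
f 24 26 16
f 25 13 27
f 25 27 26
f 26 27 28
f 26 28 16
f 27 13 29
f 27 29 28
f 28 29 30
f 28 30 16
f 29 13 31
f 29 31 30
f 30 31 32
f 30 32 16
f 31 13 33
f 31 33 32
f 32 33 34
f 32 34 16
f 33 13 35
f 33 35 34
f 34 35 36
f 34 36 16
f 35 13 14
f 35 14 36
f 36 14 15
f 36 15 16
f 38 37 40
f 38 40 39
f 40 37 41
f 40 41 39
f 41 37 42
f 41 42 39
f 42 37 43
f 42 43 39
f 43 37 44
f 43 44 39
f 44 37 45
f 44 45 39
f 45 37 46
f 45 46 39
f 46 37 47
f 46 47 39
f 47 37 48
f 47 48 39
f 48 37 49
f 48 49 39
f 49 37 50
f 49 50 39
f 50 37 51
f 50 51 39
f 51 37 38
f 51 38 39
f 53 52 56
f 53 56 54
f 54 56 57
f 54 57 55
f 56 52 58
f 56 58 57
f 57 58 59
f 57 59 55
f 58 52 60
f 58 60 59
f 59 60 61
f 59 61 55
f 60 52 62
f 60 62 61
f 61 62 63
f 61 63 55
f 62 52 64
f 62 64 63
f 63 64 65
f 63 65 55
f 64 52 66
f 64 66 65
f 65 66 67
f 65 67 55
f 66 52 68
f 66 68 67
f 67 68 69
f 67 69 55
f 68 52 70
f 68 70 69
f 69 70 71
f 69 71 55
f 70 52 53
f 70 53 71
f 71 53 54
f 71 54 55



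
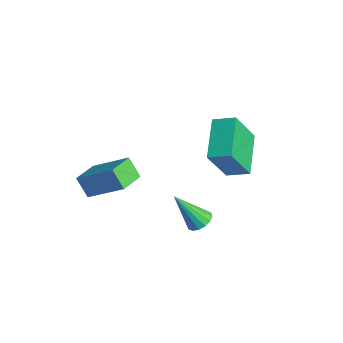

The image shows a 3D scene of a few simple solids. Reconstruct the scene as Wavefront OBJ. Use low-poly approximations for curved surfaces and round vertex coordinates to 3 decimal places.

v -2.068 -1.909 -2.806
v -0.792 -0.713 -1.609
v -2.906 -0.817 -3.004
v -1.629 0.379 -1.807
v -1.471 -1.619 -3.733
v -0.194 -0.423 -2.536
v -2.308 -0.527 -3.931
v -1.032 0.669 -2.734
v 0.172 4.425 -0.385
v 0.47 3.384 1.391
v 0.817 5.226 -0.024
v 1.115 4.185 1.752
v 1.885 3.435 -1.252
v 2.183 2.394 0.524
v 2.53 4.236 -0.891
v 2.828 3.195 0.885
v 3.546 1.483 -2.252
v 4.145 1.468 -2.09
v 3.094 0.517 -0.668
v 4.03 1.737 -1.959
v 3.785 1.939 -1.906
v 3.477 2.018 -1.946
v 3.187 1.954 -2.068
v 2.993 1.763 -2.239
v 2.948 1.498 -2.414
v 3.063 1.229 -2.545
v 3.307 1.028 -2.598
v 3.616 0.948 -2.558
v 3.906 1.013 -2.436
v 4.099 1.203 -2.265
f 2 4 1
f 5 2 1
f 1 4 3
f 3 5 1
f 2 8 4
f 6 2 5
f 6 8 2
f 4 8 3
f 7 5 3
f 3 8 7
f 7 6 5
f 8 6 7
f 10 12 9
f 13 10 9
f 9 12 11
f 11 13 9
f 10 16 12
f 14 10 13
f 14 16 10
f 12 16 11
f 15 13 11
f 11 16 15
f 15 14 13
f 16 14 15
f 18 17 20
f 18 20 19
f 20 17 21
f 20 21 19
f 21 17 22
f 21 22 19
f 22 17 23
f 22 23 19
f 23 17 24
f 23 24 19
f 24 17 25
f 24 25 19
f 25 17 26
f 25 26 19
f 26 17 27
f 26 27 19
f 27 17 28
f 27 28 19
f 28 17 29
f 28 29 19
f 29 17 30
f 29 30 19
f 30 17 18
f 30 18 19



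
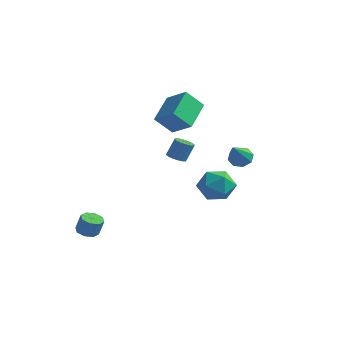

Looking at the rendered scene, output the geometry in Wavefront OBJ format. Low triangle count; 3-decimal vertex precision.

v 2.418 3.672 0.323
v 2.792 3.3 -0.138
v 2.722 2.348 1.637
v 3.094 3.645 0.14
v 2.999 4.006 0.525
v 2.565 4.171 0.792
v 2.044 4.043 0.783
v 1.743 3.698 0.505
v 1.837 3.338 0.12
v 2.272 3.173 -0.146
v -0.595 1.752 2.144
v -1.301 1.105 3.165
v -0.919 3.47 3.008
v -1.625 2.822 4.029
v 0.685 1.598 2.931
v -0.021 0.95 3.952
v 0.361 3.315 3.795
v -0.345 2.668 4.816
v -2.139 -3.807 -3.176
v -1.587 -3.567 -3.363
v -1.29 -3.493 -2.39
v -1.841 -3.733 -2.204
v -1.92 -3.227 -3.287
v -1.622 -3.153 -2.314
v -2.381 -3.226 -3.146
v -2.084 -3.152 -2.173
v -2.7 -3.566 -3.023
v -2.403 -3.492 -2.05
v -2.69 -4.047 -2.99
v -2.393 -3.973 -2.017
v -2.358 -4.387 -3.066
v -2.06 -4.313 -2.093
v -1.896 -4.388 -3.207
v -1.599 -4.314 -2.234
v -1.577 -4.048 -3.33
v -1.28 -3.974 -2.357
v 1.235 -0.701 1.742
v 1.767 -0.628 1.583
v 2.017 -0.227 2.598
v 1.485 -0.299 2.758
v 1.634 -0.379 1.517
v 1.884 0.022 2.532
v 1.395 -0.216 1.511
v 1.645 0.185 2.527
v 1.112 -0.183 1.568
v 1.362 0.218 2.583
v 0.863 -0.288 1.671
v 1.113 0.113 2.686
v 0.713 -0.504 1.793
v 0.963 -0.103 2.809
v 0.703 -0.773 1.902
v 0.953 -0.372 2.917
v 0.836 -1.022 1.968
v 1.086 -0.621 2.983
v 1.075 -1.185 1.973
v 1.325 -0.784 2.989
v 1.358 -1.218 1.917
v 1.608 -0.817 2.932
v 1.607 -1.113 1.814
v 1.857 -0.712 2.829
v 1.757 -0.897 1.691
v 2.007 -0.496 2.707
v 3.56 0.296 0.956
v 4.387 0.035 0.307
v 2.573 -0.935 0.193
v 3.4 -1.196 -0.456
v 3.451 -1.417 0.603
v 4.061 -0.657 1.075
v 2.899 -0.243 -0.575
v 3.509 0.517 -0.103
v 3.978 -0.299 -0.639
v 4.32 -1.024 0.089
v 2.64 0.124 0.411
v 2.982 -0.601 1.139
f 2 1 4
f 2 4 3
f 4 1 5
f 4 5 3
f 5 1 6
f 5 6 3
f 6 1 7
f 6 7 3
f 7 1 8
f 7 8 3
f 8 1 9
f 8 9 3
f 9 1 10
f 9 10 3
f 10 1 2
f 10 2 3
f 12 14 11
f 15 12 11
f 11 14 13
f 13 15 11
f 12 18 14
f 16 12 15
f 16 18 12
f 14 18 13
f 17 15 13
f 13 18 17
f 17 16 15
f 18 16 17
f 20 19 23
f 20 23 21
f 21 23 24
f 21 24 22
f 23 19 25
f 23 25 24
f 24 25 26
f 24 26 22
f 25 19 27
f 25 27 26
f 26 27 28
f 26 28 22
f 27 19 29
f 27 29 28
f 28 29 30
f 28 30 22
f 29 19 31
f 29 31 30
f 30 31 32
f 30 32 22
f 31 19 33
f 31 33 32
f 32 33 34
f 32 34 22
f 33 19 35
f 33 35 34
f 34 35 36
f 34 36 22
f 35 19 20
f 35 20 36
f 36 20 21
f 36 21 22
f 38 37 41
f 38 41 39
f 39 41 42
f 39 42 40
f 41 37 43
f 41 43 42
f 42 43 44
f 42 44 40
f 43 37 45
f 43 45 44
f 44 45 46
f 44 46 40
f 45 37 47
f 45 47 46
f 46 47 48
f 46 48 40
f 47 37 49
f 47 49 48
f 48 49 50
f 48 50 40
f 49 37 51
f 49 51 50
f 50 51 52
f 50 52 40
f 51 37 53
f 51 53 52
f 52 53 54
f 52 54 40
f 53 37 55
f 53 55 54
f 54 55 56
f 54 56 40
f 55 37 57
f 55 57 56
f 56 57 58
f 56 58 40
f 57 37 59
f 57 59 58
f 58 59 60
f 58 60 40
f 59 37 61
f 59 61 60
f 60 61 62
f 60 62 40
f 61 37 38
f 61 38 62
f 62 38 39
f 62 39 40
f 63 74 68
f 63 68 64
f 63 64 70
f 63 70 73
f 63 73 74
f 64 68 72
f 68 74 67
f 74 73 65
f 73 70 69
f 70 64 71
f 66 72 67
f 66 67 65
f 66 65 69
f 66 69 71
f 66 71 72
f 67 72 68
f 65 67 74
f 69 65 73
f 71 69 70
f 72 71 64



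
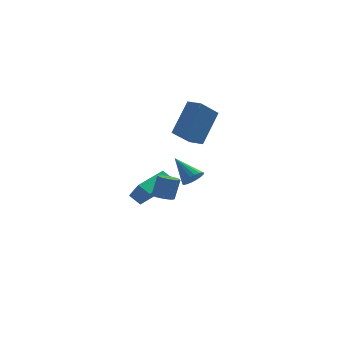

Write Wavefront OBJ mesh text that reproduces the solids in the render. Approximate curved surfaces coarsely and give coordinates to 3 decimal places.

v -2.545 2.742 -0.922
v -3.103 3.128 -0.462
v -2.996 3.27 -1.913
v -3.554 3.657 -1.452
v -1.226 4.343 -0.668
v -1.784 4.73 -0.207
v -1.677 4.872 -1.658
v -2.235 5.258 -1.198
v -0.424 1.356 0.772
v 0.121 1.521 1.085
v -1.296 2.304 1.788
v 0.101 1.724 0.879
v -0.023 1.853 0.652
v -0.226 1.885 0.449
v -0.469 1.811 0.31
v -0.703 1.648 0.262
v -0.881 1.426 0.315
v -0.969 1.191 0.458
v -0.95 0.989 0.664
v -0.826 0.859 0.891
v -0.622 0.828 1.095
v -0.38 0.901 1.234
v -0.146 1.065 1.282
v 0.032 1.286 1.229
v 0.113 2.463 2.67
v -0.814 1.701 3.667
v -0.521 3.093 2.562
v -1.448 2.33 3.559
v 0.968 3.61 4.341
v 0.041 2.847 5.338
v 0.334 4.239 4.233
v -0.593 3.477 5.23
v -2.108 -2.45 1.373
v -1.644 -2.181 1.181
v -1.348 -1.881 2.315
v -1.812 -2.15 2.507
v -1.945 -1.934 1.194
v -1.649 -1.634 2.328
v -2.323 -1.928 1.291
v -2.027 -1.628 2.425
v -2.6 -2.167 1.426
v -2.304 -1.867 2.561
v -2.647 -2.538 1.537
v -2.351 -2.238 2.671
v -2.442 -2.868 1.57
v -2.146 -2.568 2.705
v -2.081 -3.002 1.512
v -1.785 -2.702 2.646
v -1.732 -2.878 1.388
v -1.436 -2.578 2.522
v -1.56 -2.554 1.257
v -1.264 -2.254 2.392
f 2 4 1
f 5 2 1
f 1 4 3
f 3 5 1
f 2 8 4
f 6 2 5
f 6 8 2
f 4 8 3
f 7 5 3
f 3 8 7
f 7 6 5
f 8 6 7
f 10 9 12
f 10 12 11
f 12 9 13
f 12 13 11
f 13 9 14
f 13 14 11
f 14 9 15
f 14 15 11
f 15 9 16
f 15 16 11
f 16 9 17
f 16 17 11
f 17 9 18
f 17 18 11
f 18 9 19
f 18 19 11
f 19 9 20
f 19 20 11
f 20 9 21
f 20 21 11
f 21 9 22
f 21 22 11
f 22 9 23
f 22 23 11
f 23 9 24
f 23 24 11
f 24 9 10
f 24 10 11
f 26 28 25
f 29 26 25
f 25 28 27
f 27 29 25
f 26 32 28
f 30 26 29
f 30 32 26
f 28 32 27
f 31 29 27
f 27 32 31
f 31 30 29
f 32 30 31
f 34 33 37
f 34 37 35
f 35 37 38
f 35 38 36
f 37 33 39
f 37 39 38
f 38 39 40
f 38 40 36
f 39 33 41
f 39 41 40
f 40 41 42
f 40 42 36
f 41 33 43
f 41 43 42
f 42 43 44
f 42 44 36
f 43 33 45
f 43 45 44
f 44 45 46
f 44 46 36
f 45 33 47
f 45 47 46
f 46 47 48
f 46 48 36
f 47 33 49
f 47 49 48
f 48 49 50
f 48 50 36
f 49 33 51
f 49 51 50
f 50 51 52
f 50 52 36
f 51 33 34
f 51 34 52
f 52 34 35
f 52 35 36



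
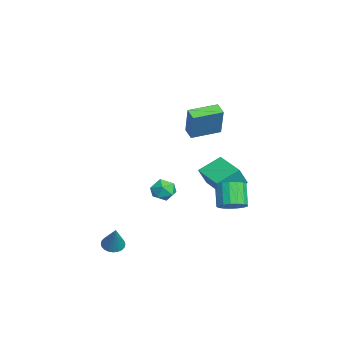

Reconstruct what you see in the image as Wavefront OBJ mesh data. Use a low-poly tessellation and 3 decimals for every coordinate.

v 2.656 -2.989 -4.547
v 3.048 -2.52 -4.822
v 3.544 -2.831 -3.013
v 2.854 -2.374 -4.725
v 2.63 -2.322 -4.601
v 2.41 -2.371 -4.469
v 2.227 -2.514 -4.348
v 2.11 -2.73 -4.258
v 2.076 -2.985 -4.212
v 2.13 -3.241 -4.217
v 2.264 -3.458 -4.272
v 2.458 -3.604 -4.369
v 2.682 -3.656 -4.494
v 2.902 -3.607 -4.626
v 3.085 -3.464 -4.746
v 3.202 -3.248 -4.836
v 3.236 -2.993 -4.883
v 3.182 -2.738 -4.878
v -1.248 1.108 2.433
v -0.438 1.193 4.303
v -1.845 2.807 2.614
v -1.034 2.892 4.484
v -0.546 1.388 2.116
v 0.265 1.473 3.986
v -1.142 3.087 2.297
v -0.332 3.172 4.167
v 2.997 3.481 -1.556
v 3.469 4.094 -1.181
v 2.535 4.072 0.031
v 2.063 3.459 -0.344
v 3.187 4.304 -1.395
v 2.253 4.282 -0.183
v 2.861 4.325 -1.646
v 1.927 4.303 -0.434
v 2.566 4.153 -1.876
v 1.632 4.131 -0.664
v 2.37 3.827 -2.033
v 1.436 3.805 -0.821
v 2.318 3.421 -2.08
v 1.384 3.399 -0.869
v 2.421 3.03 -2.008
v 1.487 3.008 -0.796
v 2.656 2.741 -1.832
v 1.722 2.719 -0.62
v 2.969 2.622 -1.593
v 2.036 2.6 -0.381
v 3.289 2.7 -1.345
v 2.355 2.678 -0.133
v 3.541 2.957 -1.146
v 2.608 2.935 0.066
v 3.669 3.334 -1.04
v 2.735 3.312 0.171
v 3.643 3.744 -1.053
v 2.709 3.722 0.159
v -0.356 0.435 -1.361
v 0.171 0.343 -2.011
v -1.051 -0.663 -1.769
v -0.524 -0.755 -2.419
v -0.254 -0.895 -1.635
v 0.176 -0.217 -1.383
v -1.056 -0.103 -2.397
v -0.626 0.575 -2.145
v -0.262 0.01 -2.651
v 0.234 -0.479 -2.18
v -1.114 0.159 -1.6
v -0.618 -0.33 -1.129
v -4.407 2.474 -3.232
v -3.948 1.956 -1.992
v -5.017 3.805 -2.45
v -4.558 3.286 -1.21
v -2.602 3.454 -3.49
v -2.143 2.935 -2.25
v -3.212 4.784 -2.708
v -2.753 4.266 -1.468
f 2 1 4
f 2 4 3
f 4 1 5
f 4 5 3
f 5 1 6
f 5 6 3
f 6 1 7
f 6 7 3
f 7 1 8
f 7 8 3
f 8 1 9
f 8 9 3
f 9 1 10
f 9 10 3
f 10 1 11
f 10 11 3
f 11 1 12
f 11 12 3
f 12 1 13
f 12 13 3
f 13 1 14
f 13 14 3
f 14 1 15
f 14 15 3
f 15 1 16
f 15 16 3
f 16 1 17
f 16 17 3
f 17 1 18
f 17 18 3
f 18 1 2
f 18 2 3
f 20 22 19
f 23 20 19
f 19 22 21
f 21 23 19
f 20 26 22
f 24 20 23
f 24 26 20
f 22 26 21
f 25 23 21
f 21 26 25
f 25 24 23
f 26 24 25
f 28 27 31
f 28 31 29
f 29 31 32
f 29 32 30
f 31 27 33
f 31 33 32
f 32 33 34
f 32 34 30
f 33 27 35
f 33 35 34
f 34 35 36
f 34 36 30
f 35 27 37
f 35 37 36
f 36 37 38
f 36 38 30
f 37 27 39
f 37 39 38
f 38 39 40
f 38 40 30
f 39 27 41
f 39 41 40
f 40 41 42
f 40 42 30
f 41 27 43
f 41 43 42
f 42 43 44
f 42 44 30
f 43 27 45
f 43 45 44
f 44 45 46
f 44 46 30
f 45 27 47
f 45 47 46
f 46 47 48
f 46 48 30
f 47 27 49
f 47 49 48
f 48 49 50
f 48 50 30
f 49 27 51
f 49 51 50
f 50 51 52
f 50 52 30
f 51 27 53
f 51 53 52
f 52 53 54
f 52 54 30
f 53 27 28
f 53 28 54
f 54 28 29
f 54 29 30
f 55 66 60
f 55 60 56
f 55 56 62
f 55 62 65
f 55 65 66
f 56 60 64
f 60 66 59
f 66 65 57
f 65 62 61
f 62 56 63
f 58 64 59
f 58 59 57
f 58 57 61
f 58 61 63
f 58 63 64
f 59 64 60
f 57 59 66
f 61 57 65
f 63 61 62
f 64 63 56
f 68 70 67
f 71 68 67
f 67 70 69
f 69 71 67
f 68 74 70
f 72 68 71
f 72 74 68
f 70 74 69
f 73 71 69
f 69 74 73
f 73 72 71
f 74 72 73



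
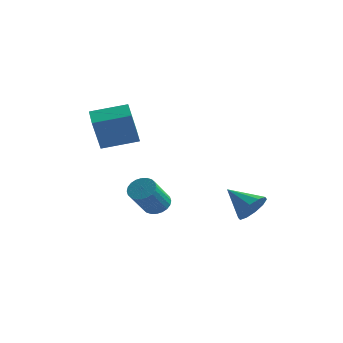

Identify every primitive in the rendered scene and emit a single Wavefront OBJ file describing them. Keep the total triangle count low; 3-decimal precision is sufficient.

v -1.576 1.519 -3.907
v -1.002 1.971 -3.473
v -1.029 0.492 -1.899
v -1.604 0.041 -2.333
v -1.285 2.099 -3.358
v -1.313 0.62 -1.783
v -1.613 2.139 -3.326
v -1.64 0.66 -1.752
v -1.935 2.084 -3.383
v -1.962 0.606 -1.809
v -2.202 1.944 -3.52
v -2.23 0.465 -1.945
v -2.375 1.739 -3.715
v -2.402 0.26 -2.141
v -2.425 1.5 -3.94
v -2.453 0.022 -2.366
v -2.347 1.265 -4.16
v -2.374 -0.214 -2.586
v -2.151 1.068 -4.341
v -2.178 -0.411 -2.767
v -1.867 0.94 -4.457
v -1.895 -0.539 -2.882
v -1.54 0.9 -4.488
v -1.567 -0.579 -2.914
v -1.218 0.954 -4.431
v -1.245 -0.524 -2.857
v -0.95 1.095 -4.295
v -0.978 -0.384 -2.72
v -0.778 1.3 -4.099
v -0.805 -0.179 -2.525
v -0.727 1.538 -3.874
v -0.755 0.06 -2.3
v -0.806 1.774 -3.654
v -0.833 0.295 -2.08
v -3.074 -1.892 1.753
v -3.05 -2.722 3.79
v -1.433 -0.702 2.218
v -1.409 -1.532 4.255
v -2.251 -2.868 1.345
v -2.227 -3.698 3.382
v -0.61 -1.678 1.81
v -0.586 -2.508 3.847
v 4.266 1.648 -3.158
v 4.776 1.349 -2.29
v 2.634 1.812 -2.142
v 4.815 1.996 -2.333
v 4.644 2.509 -2.691
v 4.328 2.693 -3.228
v 3.989 2.478 -3.738
v 3.756 1.946 -4.026
v 3.718 1.3 -3.983
v 3.889 0.786 -3.625
v 4.204 0.602 -3.088
v 4.543 0.817 -2.579
f 2 1 5
f 2 5 3
f 3 5 6
f 3 6 4
f 5 1 7
f 5 7 6
f 6 7 8
f 6 8 4
f 7 1 9
f 7 9 8
f 8 9 10
f 8 10 4
f 9 1 11
f 9 11 10
f 10 11 12
f 10 12 4
f 11 1 13
f 11 13 12
f 12 13 14
f 12 14 4
f 13 1 15
f 13 15 14
f 14 15 16
f 14 16 4
f 15 1 17
f 15 17 16
f 16 17 18
f 16 18 4
f 17 1 19
f 17 19 18
f 18 19 20
f 18 20 4
f 19 1 21
f 19 21 20
f 20 21 22
f 20 22 4
f 21 1 23
f 21 23 22
f 22 23 24
f 22 24 4
f 23 1 25
f 23 25 24
f 24 25 26
f 24 26 4
f 25 1 27
f 25 27 26
f 26 27 28
f 26 28 4
f 27 1 29
f 27 29 28
f 28 29 30
f 28 30 4
f 29 1 31
f 29 31 30
f 30 31 32
f 30 32 4
f 31 1 33
f 31 33 32
f 32 33 34
f 32 34 4
f 33 1 2
f 33 2 34
f 34 2 3
f 34 3 4
f 36 38 35
f 39 36 35
f 35 38 37
f 37 39 35
f 36 42 38
f 40 36 39
f 40 42 36
f 38 42 37
f 41 39 37
f 37 42 41
f 41 40 39
f 42 40 41
f 44 43 46
f 44 46 45
f 46 43 47
f 46 47 45
f 47 43 48
f 47 48 45
f 48 43 49
f 48 49 45
f 49 43 50
f 49 50 45
f 50 43 51
f 50 51 45
f 51 43 52
f 51 52 45
f 52 43 53
f 52 53 45
f 53 43 54
f 53 54 45
f 54 43 44
f 54 44 45



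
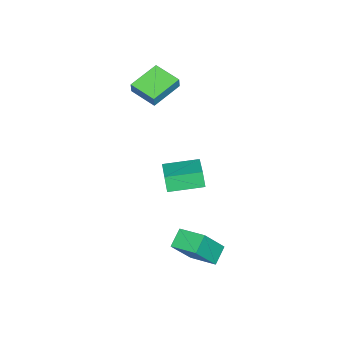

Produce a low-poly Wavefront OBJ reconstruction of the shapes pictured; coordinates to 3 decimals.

v -4.655 -3.518 2.575
v -4.431 -3.424 3.348
v -4.278 -1.808 2.257
v -4.054 -1.714 3.03
v -2.686 -4.046 2.07
v -2.462 -3.952 2.843
v -2.309 -2.336 1.752
v -2.085 -2.242 2.525
v 1.875 2.977 1.368
v 1.67 2.695 2.349
v 3.407 3.981 1.977
v 3.202 3.7 2.957
v 3.038 1.34 1.143
v 2.833 1.059 2.123
v 4.57 2.345 1.751
v 4.365 2.063 2.732
v 3.252 3.039 -4.896
v 2.219 3.014 -4.23
v 3.481 4.702 -4.477
v 2.447 4.677 -3.811
v 4.393 2.443 -3.149
v 3.359 2.418 -2.483
v 4.621 4.106 -2.73
v 3.588 4.081 -2.064
f 2 4 1
f 5 2 1
f 1 4 3
f 3 5 1
f 2 8 4
f 6 2 5
f 6 8 2
f 4 8 3
f 7 5 3
f 3 8 7
f 7 6 5
f 8 6 7
f 10 12 9
f 13 10 9
f 9 12 11
f 11 13 9
f 10 16 12
f 14 10 13
f 14 16 10
f 12 16 11
f 15 13 11
f 11 16 15
f 15 14 13
f 16 14 15
f 18 20 17
f 21 18 17
f 17 20 19
f 19 21 17
f 18 24 20
f 22 18 21
f 22 24 18
f 20 24 19
f 23 21 19
f 19 24 23
f 23 22 21
f 24 22 23



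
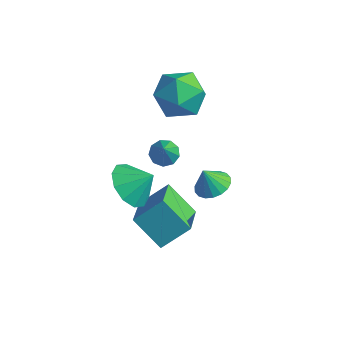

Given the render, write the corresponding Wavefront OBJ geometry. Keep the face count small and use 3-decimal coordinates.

v -0.77 -2.427 -2.354
v 0.251 -3.923 -1.416
v -2.048 -2.605 -1.247
v -1.027 -4.101 -0.309
v -0.113 -1.399 -1.431
v 0.908 -2.895 -0.493
v -1.391 -1.577 -0.324
v -0.37 -3.073 0.614
v -2.63 2.139 2.002
v -2.218 1.485 2.986
v -4.142 0.815 1.754
v -3.73 0.161 2.738
v -4.232 1.295 2.907
v -3.298 2.113 3.059
v -3.062 0.187 1.681
v -2.128 1.005 1.833
v -2.485 0.279 2.787
v -3.209 0.963 3.545
v -3.151 1.337 1.195
v -3.875 2.021 1.953
v -2.744 -0.302 -0.213
v -2.181 -0.376 -0.509
v -2.116 -1.058 1.173
v -2.19 0.007 -0.296
v -2.457 0.245 -0.045
v -2.859 0.228 0.128
v -3.207 -0.038 0.141
v -3.339 -0.426 -0.012
v -3.192 -0.757 -0.259
v -2.836 -0.874 -0.484
v -2.436 -0.724 -0.583
v 0.828 -1.514 1.258
v 1.225 -0.918 1.542
v 0.532 -1.766 2.202
v 0.916 -0.783 1.481
v 0.59 -0.791 1.376
v 0.311 -0.944 1.248
v 0.134 -1.209 1.122
v 0.095 -1.534 1.023
v 0.201 -1.856 0.97
v 0.431 -2.11 0.975
v 0.74 -2.246 1.036
v 1.066 -2.237 1.14
v 1.345 -2.085 1.269
v 1.522 -1.82 1.395
v 1.561 -1.494 1.494
v 1.455 -1.172 1.546
v -1.62 -3.567 1.133
v -0.795 -3.69 0.446
v -0.88 -3.033 1.927
v -1.084 -3.101 0.319
v -1.578 -2.691 0.503
v -2.087 -2.616 0.928
v -2.419 -2.904 1.43
v -2.445 -3.445 1.82
v -2.156 -4.034 1.947
v -1.662 -4.444 1.763
v -1.153 -4.519 1.339
v -0.822 -4.231 0.836
f 2 4 1
f 5 2 1
f 1 4 3
f 3 5 1
f 2 8 4
f 6 2 5
f 6 8 2
f 4 8 3
f 7 5 3
f 3 8 7
f 7 6 5
f 8 6 7
f 9 20 14
f 9 14 10
f 9 10 16
f 9 16 19
f 9 19 20
f 10 14 18
f 14 20 13
f 20 19 11
f 19 16 15
f 16 10 17
f 12 18 13
f 12 13 11
f 12 11 15
f 12 15 17
f 12 17 18
f 13 18 14
f 11 13 20
f 15 11 19
f 17 15 16
f 18 17 10
f 22 21 24
f 22 24 23
f 24 21 25
f 24 25 23
f 25 21 26
f 25 26 23
f 26 21 27
f 26 27 23
f 27 21 28
f 27 28 23
f 28 21 29
f 28 29 23
f 29 21 30
f 29 30 23
f 30 21 31
f 30 31 23
f 31 21 22
f 31 22 23
f 33 32 35
f 33 35 34
f 35 32 36
f 35 36 34
f 36 32 37
f 36 37 34
f 37 32 38
f 37 38 34
f 38 32 39
f 38 39 34
f 39 32 40
f 39 40 34
f 40 32 41
f 40 41 34
f 41 32 42
f 41 42 34
f 42 32 43
f 42 43 34
f 43 32 44
f 43 44 34
f 44 32 45
f 44 45 34
f 45 32 46
f 45 46 34
f 46 32 47
f 46 47 34
f 47 32 33
f 47 33 34
f 49 48 51
f 49 51 50
f 51 48 52
f 51 52 50
f 52 48 53
f 52 53 50
f 53 48 54
f 53 54 50
f 54 48 55
f 54 55 50
f 55 48 56
f 55 56 50
f 56 48 57
f 56 57 50
f 57 48 58
f 57 58 50
f 58 48 59
f 58 59 50
f 59 48 49
f 59 49 50



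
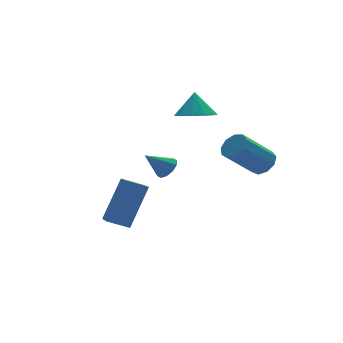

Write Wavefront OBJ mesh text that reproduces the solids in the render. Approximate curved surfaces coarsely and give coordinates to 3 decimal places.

v -1.811 -2.405 -2.004
v -1.482 -2.529 -1.621
v -2.609 -2.215 -1.256
v -1.457 -2.213 -1.674
v -1.568 -1.97 -1.854
v -1.771 -1.893 -2.091
v -1.99 -2.012 -2.294
v -2.14 -2.281 -2.387
v -2.164 -2.597 -2.333
v -2.054 -2.839 -2.153
v -1.85 -2.916 -1.917
v -1.632 -2.797 -1.713
v 1.587 -3.437 -2.077
v 2.002 -3.36 -1.636
v 0.767 -3.327 -0.482
v 0.353 -3.403 -0.923
v 1.877 -2.989 -1.781
v 0.642 -2.956 -0.626
v 1.616 -2.828 -2.064
v 0.382 -2.794 -0.91
v 1.342 -2.951 -2.353
v 0.108 -2.918 -1.199
v 1.183 -3.302 -2.513
v -0.051 -3.268 -1.359
v 1.213 -3.716 -2.469
v -0.022 -3.682 -1.315
v 1.418 -3.999 -2.242
v 0.183 -3.966 -1.088
v 1.702 -4.019 -1.937
v 0.468 -3.986 -0.783
v 1.933 -3.767 -1.698
v 0.698 -3.733 -0.544
v 0.615 -0.081 -0.813
v 1.237 0.353 -1.15
v 0.825 0.381 0.173
v 0.854 0.618 -1.192
v 0.395 0.661 -1.114
v 0.005 0.468 -0.941
v -0.19 0.101 -0.727
v -0.131 -0.324 -0.541
v 0.166 -0.671 -0.441
v 0.604 -0.832 -0.46
v 1.047 -0.754 -0.591
v 1.352 -0.462 -0.792
v 1.423 -0.05 -1.001
v -4.123 -2.127 -4.293
v -3.141 -1.703 -2.639
v -3.806 -1.127 -4.738
v -2.824 -0.703 -3.084
v -3.376 -2.517 -4.636
v -2.394 -2.093 -2.982
v -3.059 -1.517 -5.081
v -2.077 -1.093 -3.427
f 2 1 4
f 2 4 3
f 4 1 5
f 4 5 3
f 5 1 6
f 5 6 3
f 6 1 7
f 6 7 3
f 7 1 8
f 7 8 3
f 8 1 9
f 8 9 3
f 9 1 10
f 9 10 3
f 10 1 11
f 10 11 3
f 11 1 12
f 11 12 3
f 12 1 2
f 12 2 3
f 14 13 17
f 14 17 15
f 15 17 18
f 15 18 16
f 17 13 19
f 17 19 18
f 18 19 20
f 18 20 16
f 19 13 21
f 19 21 20
f 20 21 22
f 20 22 16
f 21 13 23
f 21 23 22
f 22 23 24
f 22 24 16
f 23 13 25
f 23 25 24
f 24 25 26
f 24 26 16
f 25 13 27
f 25 27 26
f 26 27 28
f 26 28 16
f 27 13 29
f 27 29 28
f 28 29 30
f 28 30 16
f 29 13 31
f 29 31 30
f 30 31 32
f 30 32 16
f 31 13 14
f 31 14 32
f 32 14 15
f 32 15 16
f 34 33 36
f 34 36 35
f 36 33 37
f 36 37 35
f 37 33 38
f 37 38 35
f 38 33 39
f 38 39 35
f 39 33 40
f 39 40 35
f 40 33 41
f 40 41 35
f 41 33 42
f 41 42 35
f 42 33 43
f 42 43 35
f 43 33 44
f 43 44 35
f 44 33 45
f 44 45 35
f 45 33 34
f 45 34 35
f 47 49 46
f 50 47 46
f 46 49 48
f 48 50 46
f 47 53 49
f 51 47 50
f 51 53 47
f 49 53 48
f 52 50 48
f 48 53 52
f 52 51 50
f 53 51 52



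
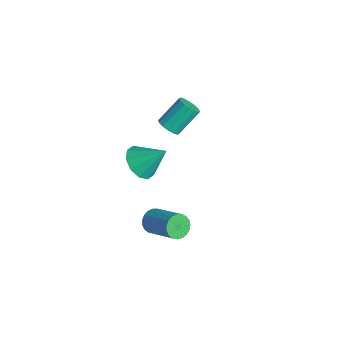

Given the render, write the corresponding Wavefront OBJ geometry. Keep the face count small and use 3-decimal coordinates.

v -2.606 0.681 0.058
v -2.01 0.881 -0.063
v -2.179 2.08 1.102
v -2.774 1.879 1.222
v -2.202 1.055 -0.269
v -2.371 2.254 0.896
v -2.503 1.128 -0.388
v -2.671 2.327 0.777
v -2.831 1.082 -0.388
v -2.999 2.28 0.777
v -3.098 0.928 -0.268
v -3.267 2.126 0.897
v -3.234 0.707 -0.061
v -3.403 1.906 1.104
v -3.201 0.48 0.178
v -3.37 1.679 1.343
v -3.009 0.306 0.384
v -3.178 1.505 1.549
v -2.709 0.233 0.503
v -2.877 1.432 1.668
v -2.381 0.28 0.503
v -2.549 1.478 1.668
v -2.113 0.434 0.383
v -2.282 1.632 1.548
v -1.977 0.654 0.176
v -2.146 1.853 1.341
v 2.546 -2.337 -1.04
v 2.791 -2.038 -1.587
v 4.378 -1.504 -0.588
v 4.134 -1.803 -0.04
v 2.646 -1.832 -1.468
v 4.234 -1.298 -0.469
v 2.485 -1.713 -1.275
v 4.072 -1.179 -0.276
v 2.334 -1.702 -1.041
v 3.921 -1.168 -0.042
v 2.22 -1.8 -0.807
v 3.807 -1.266 0.192
v 2.162 -1.992 -0.613
v 3.749 -1.458 0.386
v 2.171 -2.243 -0.493
v 3.758 -1.709 0.506
v 2.244 -2.51 -0.467
v 3.831 -1.976 0.532
v 2.37 -2.748 -0.541
v 3.957 -2.214 0.459
v 2.527 -2.914 -0.7
v 4.114 -2.38 0.299
v 2.687 -2.981 -0.918
v 4.274 -2.447 0.081
v 2.822 -2.936 -1.158
v 4.409 -2.402 -0.158
v 2.91 -2.788 -1.376
v 4.497 -2.254 -0.377
v 2.935 -2.561 -1.537
v 4.522 -2.028 -0.538
v 2.893 -2.296 -1.612
v 4.48 -1.762 -0.612
v 0.273 -2.023 1.216
v 0.772 -1.561 0.51
v 0.947 -0.997 2.364
v 0.238 -1.282 0.575
v -0.283 -1.286 0.885
v -0.591 -1.572 1.321
v -0.569 -2.03 1.717
v -0.226 -2.485 1.922
v 0.308 -2.763 1.857
v 0.828 -2.759 1.547
v 1.137 -2.473 1.111
v 1.115 -2.016 0.715
f 2 1 5
f 2 5 3
f 3 5 6
f 3 6 4
f 5 1 7
f 5 7 6
f 6 7 8
f 6 8 4
f 7 1 9
f 7 9 8
f 8 9 10
f 8 10 4
f 9 1 11
f 9 11 10
f 10 11 12
f 10 12 4
f 11 1 13
f 11 13 12
f 12 13 14
f 12 14 4
f 13 1 15
f 13 15 14
f 14 15 16
f 14 16 4
f 15 1 17
f 15 17 16
f 16 17 18
f 16 18 4
f 17 1 19
f 17 19 18
f 18 19 20
f 18 20 4
f 19 1 21
f 19 21 20
f 20 21 22
f 20 22 4
f 21 1 23
f 21 23 22
f 22 23 24
f 22 24 4
f 23 1 25
f 23 25 24
f 24 25 26
f 24 26 4
f 25 1 2
f 25 2 26
f 26 2 3
f 26 3 4
f 28 27 31
f 28 31 29
f 29 31 32
f 29 32 30
f 31 27 33
f 31 33 32
f 32 33 34
f 32 34 30
f 33 27 35
f 33 35 34
f 34 35 36
f 34 36 30
f 35 27 37
f 35 37 36
f 36 37 38
f 36 38 30
f 37 27 39
f 37 39 38
f 38 39 40
f 38 40 30
f 39 27 41
f 39 41 40
f 40 41 42
f 40 42 30
f 41 27 43
f 41 43 42
f 42 43 44
f 42 44 30
f 43 27 45
f 43 45 44
f 44 45 46
f 44 46 30
f 45 27 47
f 45 47 46
f 46 47 48
f 46 48 30
f 47 27 49
f 47 49 48
f 48 49 50
f 48 50 30
f 49 27 51
f 49 51 50
f 50 51 52
f 50 52 30
f 51 27 53
f 51 53 52
f 52 53 54
f 52 54 30
f 53 27 55
f 53 55 54
f 54 55 56
f 54 56 30
f 55 27 57
f 55 57 56
f 56 57 58
f 56 58 30
f 57 27 28
f 57 28 58
f 58 28 29
f 58 29 30
f 60 59 62
f 60 62 61
f 62 59 63
f 62 63 61
f 63 59 64
f 63 64 61
f 64 59 65
f 64 65 61
f 65 59 66
f 65 66 61
f 66 59 67
f 66 67 61
f 67 59 68
f 67 68 61
f 68 59 69
f 68 69 61
f 69 59 70
f 69 70 61
f 70 59 60
f 70 60 61



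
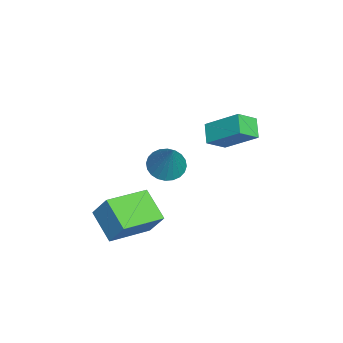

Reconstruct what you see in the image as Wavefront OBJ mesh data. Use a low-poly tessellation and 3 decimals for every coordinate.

v -1.208 1.131 -2.635
v -0.659 0.585 -2.838
v -0.272 1.449 -0.965
v -0.534 0.845 -2.958
v -0.511 1.148 -3.028
v -0.595 1.449 -3.039
v -0.771 1.701 -2.988
v -1.015 1.866 -2.883
v -1.287 1.92 -2.741
v -1.548 1.853 -2.582
v -1.756 1.677 -2.431
v -1.881 1.417 -2.312
v -1.904 1.114 -2.241
v -1.821 0.813 -2.231
v -1.644 0.561 -2.282
v -1.401 0.395 -2.386
v -1.129 0.342 -2.529
v -0.868 0.409 -2.687
v 0.252 3.495 -0.175
v -0.516 3.37 0.298
v 0.69 4.762 0.871
v -0.077 4.637 1.344
v 0.737 2.823 0.436
v -0.03 2.698 0.909
v 1.176 4.09 1.482
v 0.408 3.965 1.955
v 0.347 -0.038 -3.691
v 0.654 0.55 -2.608
v 1.417 0.729 -4.41
v 1.724 1.316 -3.327
v 1.616 -1.436 -3.293
v 1.923 -0.849 -2.21
v 2.686 -0.67 -4.012
v 2.993 -0.082 -2.929
f 2 1 4
f 2 4 3
f 4 1 5
f 4 5 3
f 5 1 6
f 5 6 3
f 6 1 7
f 6 7 3
f 7 1 8
f 7 8 3
f 8 1 9
f 8 9 3
f 9 1 10
f 9 10 3
f 10 1 11
f 10 11 3
f 11 1 12
f 11 12 3
f 12 1 13
f 12 13 3
f 13 1 14
f 13 14 3
f 14 1 15
f 14 15 3
f 15 1 16
f 15 16 3
f 16 1 17
f 16 17 3
f 17 1 18
f 17 18 3
f 18 1 2
f 18 2 3
f 20 22 19
f 23 20 19
f 19 22 21
f 21 23 19
f 20 26 22
f 24 20 23
f 24 26 20
f 22 26 21
f 25 23 21
f 21 26 25
f 25 24 23
f 26 24 25
f 28 30 27
f 31 28 27
f 27 30 29
f 29 31 27
f 28 34 30
f 32 28 31
f 32 34 28
f 30 34 29
f 33 31 29
f 29 34 33
f 33 32 31
f 34 32 33



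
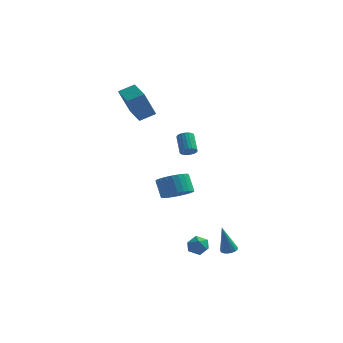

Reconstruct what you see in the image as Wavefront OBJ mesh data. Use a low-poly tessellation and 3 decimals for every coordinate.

v -0.388 3.139 0.499
v 0.09 3.367 0.512
v -0.373 4.288 1.414
v -0.852 4.061 1.401
v -0.009 3.477 0.349
v -0.472 4.399 1.251
v -0.173 3.529 0.212
v -0.636 4.45 1.113
v -0.375 3.513 0.124
v -0.838 4.435 1.026
v -0.579 3.433 0.101
v -1.042 4.355 1.003
v -0.75 3.302 0.147
v -1.213 4.224 1.049
v -0.858 3.143 0.254
v -1.322 4.064 1.156
v -0.886 2.983 0.403
v -1.349 3.904 1.305
v -0.827 2.85 0.569
v -1.29 3.772 1.471
v -0.693 2.767 0.723
v -1.156 3.689 1.625
v -0.506 2.749 0.838
v -0.969 3.67 1.74
v -0.298 2.798 0.894
v -0.762 3.719 1.796
v -0.107 2.906 0.882
v -0.57 3.827 1.784
v 0.036 3.054 0.804
v -0.427 3.976 1.706
v 0.106 3.217 0.673
v -0.357 4.139 1.575
v -4.432 4.55 2.919
v -4.95 3.898 4.682
v -3.573 5.105 3.376
v -4.091 4.453 5.139
v -3.409 3.147 2.701
v -3.927 2.495 4.464
v -2.55 3.702 3.158
v -3.068 3.05 4.921
v 3.77 -3.419 -4.06
v 4.261 -3.432 -3.97
v 3.43 -3.741 -2.26
v 4.204 -3.201 -3.939
v 4.046 -3.021 -3.937
v 3.826 -2.932 -3.962
v 3.592 -2.954 -4.01
v 3.4 -3.083 -4.07
v 3.292 -3.289 -4.127
v 3.293 -3.524 -4.169
v 3.404 -3.736 -4.186
v 3.599 -3.875 -4.174
v 3.832 -3.909 -4.136
v 4.052 -3.831 -4.081
v 4.207 -3.659 -4.021
v 0.467 -2.2 -0.699
v 1.348 -2.167 -0.321
v 0.875 -1.648 0.737
v -0.007 -1.68 0.359
v 1.33 -1.834 -0.492
v 0.857 -1.315 0.566
v 1.18 -1.557 -0.695
v 0.707 -1.038 0.363
v 0.922 -1.378 -0.899
v 0.449 -0.859 0.16
v 0.594 -1.324 -1.072
v 0.121 -0.805 -0.014
v 0.247 -1.403 -1.188
v -0.226 -0.884 -0.13
v -0.067 -1.604 -1.23
v -0.54 -1.084 -0.172
v -0.299 -1.895 -1.191
v -0.772 -1.376 -0.133
v -0.415 -2.232 -1.077
v -0.888 -1.713 -0.019
v -0.397 -2.565 -0.906
v -0.87 -2.046 0.152
v -0.247 -2.842 -0.703
v -0.72 -2.323 0.355
v 0.011 -3.021 -0.5
v -0.462 -2.502 0.559
v 0.339 -3.075 -0.326
v -0.134 -2.556 0.732
v 0.686 -2.996 -0.21
v 0.213 -2.477 0.848
v 1 -2.796 -0.168
v 0.527 -2.276 0.89
v 1.232 -2.504 -0.207
v 0.759 -1.985 0.851
v 2.15 -3.16 -3.674
v 2.608 -3.623 -3.378
v 1.592 -4.037 -4.182
v 2.05 -4.5 -3.886
v 1.582 -4.148 -3.475
v 1.927 -3.606 -3.162
v 2.273 -4.054 -4.398
v 2.618 -3.512 -4.085
v 2.684 -4.175 -3.826
v 2.257 -4.234 -3.256
v 1.943 -3.426 -4.304
v 1.516 -3.485 -3.734
f 2 1 5
f 2 5 3
f 3 5 6
f 3 6 4
f 5 1 7
f 5 7 6
f 6 7 8
f 6 8 4
f 7 1 9
f 7 9 8
f 8 9 10
f 8 10 4
f 9 1 11
f 9 11 10
f 10 11 12
f 10 12 4
f 11 1 13
f 11 13 12
f 12 13 14
f 12 14 4
f 13 1 15
f 13 15 14
f 14 15 16
f 14 16 4
f 15 1 17
f 15 17 16
f 16 17 18
f 16 18 4
f 17 1 19
f 17 19 18
f 18 19 20
f 18 20 4
f 19 1 21
f 19 21 20
f 20 21 22
f 20 22 4
f 21 1 23
f 21 23 22
f 22 23 24
f 22 24 4
f 23 1 25
f 23 25 24
f 24 25 26
f 24 26 4
f 25 1 27
f 25 27 26
f 26 27 28
f 26 28 4
f 27 1 29
f 27 29 28
f 28 29 30
f 28 30 4
f 29 1 31
f 29 31 30
f 30 31 32
f 30 32 4
f 31 1 2
f 31 2 32
f 32 2 3
f 32 3 4
f 34 36 33
f 37 34 33
f 33 36 35
f 35 37 33
f 34 40 36
f 38 34 37
f 38 40 34
f 36 40 35
f 39 37 35
f 35 40 39
f 39 38 37
f 40 38 39
f 42 41 44
f 42 44 43
f 44 41 45
f 44 45 43
f 45 41 46
f 45 46 43
f 46 41 47
f 46 47 43
f 47 41 48
f 47 48 43
f 48 41 49
f 48 49 43
f 49 41 50
f 49 50 43
f 50 41 51
f 50 51 43
f 51 41 52
f 51 52 43
f 52 41 53
f 52 53 43
f 53 41 54
f 53 54 43
f 54 41 55
f 54 55 43
f 55 41 42
f 55 42 43
f 57 56 60
f 57 60 58
f 58 60 61
f 58 61 59
f 60 56 62
f 60 62 61
f 61 62 63
f 61 63 59
f 62 56 64
f 62 64 63
f 63 64 65
f 63 65 59
f 64 56 66
f 64 66 65
f 65 66 67
f 65 67 59
f 66 56 68
f 66 68 67
f 67 68 69
f 67 69 59
f 68 56 70
f 68 70 69
f 69 70 71
f 69 71 59
f 70 56 72
f 70 72 71
f 71 72 73
f 71 73 59
f 72 56 74
f 72 74 73
f 73 74 75
f 73 75 59
f 74 56 76
f 74 76 75
f 75 76 77
f 75 77 59
f 76 56 78
f 76 78 77
f 77 78 79
f 77 79 59
f 78 56 80
f 78 80 79
f 79 80 81
f 79 81 59
f 80 56 82
f 80 82 81
f 81 82 83
f 81 83 59
f 82 56 84
f 82 84 83
f 83 84 85
f 83 85 59
f 84 56 86
f 84 86 85
f 85 86 87
f 85 87 59
f 86 56 88
f 86 88 87
f 87 88 89
f 87 89 59
f 88 56 57
f 88 57 89
f 89 57 58
f 89 58 59
f 90 101 95
f 90 95 91
f 90 91 97
f 90 97 100
f 90 100 101
f 91 95 99
f 95 101 94
f 101 100 92
f 100 97 96
f 97 91 98
f 93 99 94
f 93 94 92
f 93 92 96
f 93 96 98
f 93 98 99
f 94 99 95
f 92 94 101
f 96 92 100
f 98 96 97
f 99 98 91

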